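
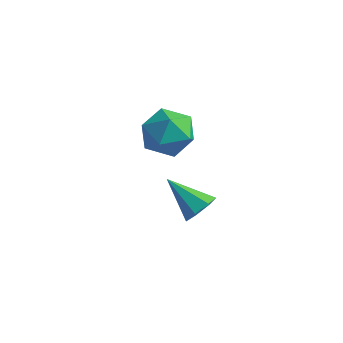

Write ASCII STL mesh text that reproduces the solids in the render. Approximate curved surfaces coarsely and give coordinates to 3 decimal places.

solid 
facet normal 0.799 0.039 -0.600
outer loop
vertex 1.026 -0.323 -0.315
vertex 0.667 -0.233 -0.787
vertex 0.919 0.175 -0.425
endloop
endfacet
facet normal 0.245 0.259 0.934
outer loop
vertex 1.026 -0.323 -0.315
vertex 0.919 0.175 -0.425
vertex -0.467 -0.287 0.067
endloop
endfacet
facet normal 0.799 0.039 -0.600
outer loop
vertex 0.919 0.175 -0.425
vertex 0.667 -0.233 -0.787
vertex 0.622 0.365 -0.808
endloop
endfacet
facet normal -0.106 0.856 0.506
outer loop
vertex 0.919 0.175 -0.425
vertex 0.622 0.365 -0.808
vertex -0.467 -0.287 0.067
endloop
endfacet
facet normal 0.798 0.039 -0.601
outer loop
vertex 0.622 0.365 -0.808
vertex 0.667 -0.233 -0.787
vertex 0.359 0.106 -1.174
endloop
endfacet
facet normal -0.589 0.796 -0.140
outer loop
vertex 0.622 0.365 -0.808
vertex 0.359 0.106 -1.174
vertex -0.467 -0.287 0.067
endloop
endfacet
facet normal 0.798 0.038 -0.602
outer loop
vertex 0.359 0.106 -1.174
vertex 0.667 -0.233 -0.787
vertex 0.327 -0.408 -1.249
endloop
endfacet
facet normal -0.844 0.129 -0.521
outer loop
vertex 0.359 0.106 -1.174
vertex 0.327 -0.408 -1.249
vertex -0.467 -0.287 0.067
endloop
endfacet
facet normal 0.798 0.038 -0.602
outer loop
vertex 0.327 -0.408 -1.249
vertex 0.667 -0.233 -0.787
vertex 0.552 -0.79 -0.975
endloop
endfacet
facet normal -0.677 -0.649 -0.349
outer loop
vertex 0.327 -0.408 -1.249
vertex 0.552 -0.79 -0.975
vertex -0.467 -0.287 0.067
endloop
endfacet
facet normal 0.798 0.038 -0.601
outer loop
vertex 0.552 -0.79 -0.975
vertex 0.667 -0.233 -0.787
vertex 0.863 -0.752 -0.56
endloop
endfacet
facet normal -0.214 -0.945 0.247
outer loop
vertex 0.552 -0.79 -0.975
vertex 0.863 -0.752 -0.56
vertex -0.467 -0.287 0.067
endloop
endfacet
facet normal 0.799 0.039 -0.600
outer loop
vertex 0.863 -0.752 -0.56
vertex 0.667 -0.233 -0.787
vertex 1.026 -0.323 -0.315
endloop
endfacet
facet normal 0.196 -0.541 0.818
outer loop
vertex 0.863 -0.752 -0.56
vertex 1.026 -0.323 -0.315
vertex -0.467 -0.287 0.067
endloop
endfacet
facet normal -0.380 -0.194 0.904
outer loop
vertex -0.504 -0.487 3.28
vertex -0.563 -1.333 3.074
vertex 0.164 -1.024 3.446
endloop
endfacet
facet normal 0.062 0.365 0.929
outer loop
vertex -0.504 -0.487 3.28
vertex 0.164 -1.024 3.446
vertex 0.314 -0.227 3.123
endloop
endfacet
facet normal -0.182 0.860 0.477
outer loop
vertex -0.504 -0.487 3.28
vertex 0.314 -0.227 3.123
vertex -0.319 -0.044 2.551
endloop
endfacet
facet normal -0.775 0.608 0.173
outer loop
vertex -0.504 -0.487 3.28
vertex -0.319 -0.044 2.551
vertex -0.861 -0.727 2.521
endloop
endfacet
facet normal -0.899 -0.044 0.436
outer loop
vertex -0.504 -0.487 3.28
vertex -0.861 -0.727 2.521
vertex -0.563 -1.333 3.074
endloop
endfacet
facet normal 0.703 0.150 0.696
outer loop
vertex 0.314 -0.227 3.123
vertex 0.164 -1.024 3.446
vertex 0.761 -0.913 2.819
endloop
endfacet
facet normal -0.015 -0.755 0.656
outer loop
vertex 0.164 -1.024 3.446
vertex -0.563 -1.333 3.074
vertex 0.219 -1.596 2.789
endloop
endfacet
facet normal -0.853 -0.511 -0.101
outer loop
vertex -0.563 -1.333 3.074
vertex -0.861 -0.727 2.521
vertex -0.414 -1.413 2.217
endloop
endfacet
facet normal -0.654 0.542 -0.527
outer loop
vertex -0.861 -0.727 2.521
vertex -0.319 -0.044 2.551
vertex -0.264 -0.616 1.894
endloop
endfacet
facet normal 0.307 0.951 -0.035
outer loop
vertex -0.319 -0.044 2.551
vertex 0.314 -0.227 3.123
vertex 0.463 -0.307 2.266
endloop
endfacet
facet normal 0.775 -0.608 -0.173
outer loop
vertex 0.404 -1.153 2.06
vertex 0.761 -0.913 2.819
vertex 0.219 -1.596 2.789
endloop
endfacet
facet normal 0.182 -0.860 -0.477
outer loop
vertex 0.404 -1.153 2.06
vertex 0.219 -1.596 2.789
vertex -0.414 -1.413 2.217
endloop
endfacet
facet normal -0.062 -0.365 -0.929
outer loop
vertex 0.404 -1.153 2.06
vertex -0.414 -1.413 2.217
vertex -0.264 -0.616 1.894
endloop
endfacet
facet normal 0.380 0.194 -0.904
outer loop
vertex 0.404 -1.153 2.06
vertex -0.264 -0.616 1.894
vertex 0.463 -0.307 2.266
endloop
endfacet
facet normal 0.899 0.044 -0.436
outer loop
vertex 0.404 -1.153 2.06
vertex 0.463 -0.307 2.266
vertex 0.761 -0.913 2.819
endloop
endfacet
facet normal 0.654 -0.542 0.527
outer loop
vertex 0.219 -1.596 2.789
vertex 0.761 -0.913 2.819
vertex 0.164 -1.024 3.446
endloop
endfacet
facet normal -0.307 -0.951 0.035
outer loop
vertex -0.414 -1.413 2.217
vertex 0.219 -1.596 2.789
vertex -0.563 -1.333 3.074
endloop
endfacet
facet normal -0.703 -0.150 -0.696
outer loop
vertex -0.264 -0.616 1.894
vertex -0.414 -1.413 2.217
vertex -0.861 -0.727 2.521
endloop
endfacet
facet normal 0.015 0.755 -0.656
outer loop
vertex 0.463 -0.307 2.266
vertex -0.264 -0.616 1.894
vertex -0.319 -0.044 2.551
endloop
endfacet
facet normal 0.853 0.511 0.101
outer loop
vertex 0.761 -0.913 2.819
vertex 0.463 -0.307 2.266
vertex 0.314 -0.227 3.123
endloop
endfacet

endsolid


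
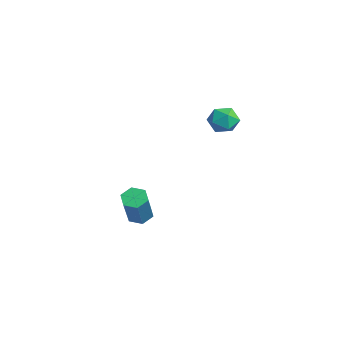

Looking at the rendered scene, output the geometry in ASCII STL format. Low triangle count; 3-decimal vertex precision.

solid 
facet normal -0.780 -0.463 0.421
outer loop
vertex -2.181 2.428 2.873
vertex -1.944 1.81 2.633
vertex -1.741 2.044 3.266
endloop
endfacet
facet normal -0.600 0.121 0.790
outer loop
vertex -2.181 2.428 2.873
vertex -1.741 2.044 3.266
vertex -1.657 2.742 3.223
endloop
endfacet
facet normal -0.642 0.682 0.350
outer loop
vertex -2.181 2.428 2.873
vertex -1.657 2.742 3.223
vertex -1.807 2.939 2.564
endloop
endfacet
facet normal -0.847 0.445 -0.289
outer loop
vertex -2.181 2.428 2.873
vertex -1.807 2.939 2.564
vertex -1.985 2.363 2.199
endloop
endfacet
facet normal -0.933 -0.262 -0.246
outer loop
vertex -2.181 2.428 2.873
vertex -1.985 2.363 2.199
vertex -1.944 1.81 2.633
endloop
endfacet
facet normal 0.078 0.052 0.996
outer loop
vertex -1.657 2.742 3.223
vertex -1.741 2.044 3.266
vertex -1.095 2.317 3.201
endloop
endfacet
facet normal -0.212 -0.893 0.398
outer loop
vertex -1.741 2.044 3.266
vertex -1.944 1.81 2.633
vertex -1.273 1.741 2.836
endloop
endfacet
facet normal -0.458 -0.570 -0.683
outer loop
vertex -1.944 1.81 2.633
vertex -1.985 2.363 2.199
vertex -1.423 1.938 2.177
endloop
endfacet
facet normal -0.319 0.576 -0.753
outer loop
vertex -1.985 2.363 2.199
vertex -1.807 2.939 2.564
vertex -1.339 2.636 2.134
endloop
endfacet
facet normal 0.013 0.959 0.284
outer loop
vertex -1.807 2.939 2.564
vertex -1.657 2.742 3.223
vertex -1.136 2.87 2.767
endloop
endfacet
facet normal 0.847 -0.445 0.289
outer loop
vertex -0.899 2.252 2.527
vertex -1.095 2.317 3.201
vertex -1.273 1.741 2.836
endloop
endfacet
facet normal 0.642 -0.682 -0.350
outer loop
vertex -0.899 2.252 2.527
vertex -1.273 1.741 2.836
vertex -1.423 1.938 2.177
endloop
endfacet
facet normal 0.600 -0.121 -0.790
outer loop
vertex -0.899 2.252 2.527
vertex -1.423 1.938 2.177
vertex -1.339 2.636 2.134
endloop
endfacet
facet normal 0.780 0.463 -0.421
outer loop
vertex -0.899 2.252 2.527
vertex -1.339 2.636 2.134
vertex -1.136 2.87 2.767
endloop
endfacet
facet normal 0.933 0.262 0.246
outer loop
vertex -0.899 2.252 2.527
vertex -1.136 2.87 2.767
vertex -1.095 2.317 3.201
endloop
endfacet
facet normal 0.319 -0.576 0.753
outer loop
vertex -1.273 1.741 2.836
vertex -1.095 2.317 3.201
vertex -1.741 2.044 3.266
endloop
endfacet
facet normal -0.013 -0.959 -0.284
outer loop
vertex -1.423 1.938 2.177
vertex -1.273 1.741 2.836
vertex -1.944 1.81 2.633
endloop
endfacet
facet normal -0.078 -0.052 -0.996
outer loop
vertex -1.339 2.636 2.134
vertex -1.423 1.938 2.177
vertex -1.985 2.363 2.199
endloop
endfacet
facet normal 0.212 0.893 -0.398
outer loop
vertex -1.136 2.87 2.767
vertex -1.339 2.636 2.134
vertex -1.807 2.939 2.564
endloop
endfacet
facet normal 0.458 0.570 0.683
outer loop
vertex -1.095 2.317 3.201
vertex -1.136 2.87 2.767
vertex -1.657 2.742 3.223
endloop
endfacet
facet normal -0.446 0.305 -0.841
outer loop
vertex -2.928 -0.52 -3.35
vertex -3.422 -0.438 -3.058
vertex -3.038 -0.006 -3.105
endloop
endfacet
facet normal 0.875 0.348 -0.337
outer loop
vertex -2.928 -0.52 -3.35
vertex -3.038 -0.006 -3.105
vertex -2.103 -1.085 -1.793
endloop
endfacet
facet normal 0.875 0.348 -0.337
outer loop
vertex -2.103 -1.085 -1.793
vertex -3.038 -0.006 -3.105
vertex -2.213 -0.571 -1.548
endloop
endfacet
facet normal 0.444 -0.306 0.842
outer loop
vertex -2.103 -1.085 -1.793
vertex -2.213 -0.571 -1.548
vertex -2.598 -1.002 -1.502
endloop
endfacet
facet normal -0.445 0.304 -0.842
outer loop
vertex -3.038 -0.006 -3.105
vertex -3.422 -0.438 -3.058
vertex -3.532 0.077 -2.814
endloop
endfacet
facet normal 0.274 0.941 0.196
outer loop
vertex -3.038 -0.006 -3.105
vertex -3.532 0.077 -2.814
vertex -2.213 -0.571 -1.548
endloop
endfacet
facet normal 0.274 0.941 0.197
outer loop
vertex -2.213 -0.571 -1.548
vertex -3.532 0.077 -2.814
vertex -2.708 -0.488 -1.257
endloop
endfacet
facet normal 0.444 -0.306 0.842
outer loop
vertex -2.213 -0.571 -1.548
vertex -2.708 -0.488 -1.257
vertex -2.598 -1.002 -1.502
endloop
endfacet
facet normal -0.444 0.304 -0.843
outer loop
vertex -3.532 0.077 -2.814
vertex -3.422 -0.438 -3.058
vertex -3.917 -0.355 -2.767
endloop
endfacet
facet normal -0.602 0.594 0.534
outer loop
vertex -3.532 0.077 -2.814
vertex -3.917 -0.355 -2.767
vertex -2.708 -0.488 -1.257
endloop
endfacet
facet normal -0.602 0.593 0.534
outer loop
vertex -2.708 -0.488 -1.257
vertex -3.917 -0.355 -2.767
vertex -3.092 -0.92 -1.21
endloop
endfacet
facet normal 0.446 -0.305 0.841
outer loop
vertex -2.708 -0.488 -1.257
vertex -3.092 -0.92 -1.21
vertex -2.598 -1.002 -1.502
endloop
endfacet
facet normal -0.444 0.306 -0.842
outer loop
vertex -3.917 -0.355 -2.767
vertex -3.422 -0.438 -3.058
vertex -3.807 -0.869 -3.012
endloop
endfacet
facet normal -0.875 -0.348 0.337
outer loop
vertex -3.917 -0.355 -2.767
vertex -3.807 -0.869 -3.012
vertex -3.092 -0.92 -1.21
endloop
endfacet
facet normal -0.875 -0.348 0.337
outer loop
vertex -3.092 -0.92 -1.21
vertex -3.807 -0.869 -3.012
vertex -2.982 -1.434 -1.455
endloop
endfacet
facet normal 0.446 -0.305 0.841
outer loop
vertex -3.092 -0.92 -1.21
vertex -2.982 -1.434 -1.455
vertex -2.598 -1.002 -1.502
endloop
endfacet
facet normal -0.444 0.306 -0.842
outer loop
vertex -3.807 -0.869 -3.012
vertex -3.422 -0.438 -3.058
vertex -3.312 -0.952 -3.303
endloop
endfacet
facet normal -0.274 -0.942 -0.197
outer loop
vertex -3.807 -0.869 -3.012
vertex -3.312 -0.952 -3.303
vertex -2.982 -1.434 -1.455
endloop
endfacet
facet normal -0.274 -0.941 -0.197
outer loop
vertex -2.982 -1.434 -1.455
vertex -3.312 -0.952 -3.303
vertex -2.488 -1.517 -1.746
endloop
endfacet
facet normal 0.445 -0.304 0.842
outer loop
vertex -2.982 -1.434 -1.455
vertex -2.488 -1.517 -1.746
vertex -2.598 -1.002 -1.502
endloop
endfacet
facet normal -0.446 0.305 -0.841
outer loop
vertex -3.312 -0.952 -3.303
vertex -3.422 -0.438 -3.058
vertex -2.928 -0.52 -3.35
endloop
endfacet
facet normal 0.602 -0.593 -0.534
outer loop
vertex -3.312 -0.952 -3.303
vertex -2.928 -0.52 -3.35
vertex -2.488 -1.517 -1.746
endloop
endfacet
facet normal 0.601 -0.594 -0.534
outer loop
vertex -2.488 -1.517 -1.746
vertex -2.928 -0.52 -3.35
vertex -2.103 -1.085 -1.793
endloop
endfacet
facet normal 0.444 -0.304 0.843
outer loop
vertex -2.488 -1.517 -1.746
vertex -2.103 -1.085 -1.793
vertex -2.598 -1.002 -1.502
endloop
endfacet

endsolid


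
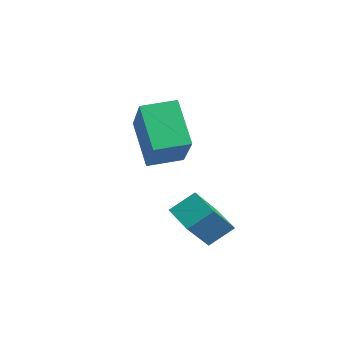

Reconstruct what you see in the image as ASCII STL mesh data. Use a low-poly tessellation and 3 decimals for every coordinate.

solid 
facet normal -0.941 -0.087 0.327
outer loop
vertex 2.203 0.281 -2.955
vertex 2.327 1.007 -2.404
vertex 1.75 1.169 -4.022
endloop
endfacet
facet normal -0.135 -0.789 -0.599
outer loop
vertex 2.653 1.253 -4.336
vertex 2.203 0.281 -2.955
vertex 1.75 1.169 -4.022
endloop
endfacet
facet normal -0.941 -0.087 0.327
outer loop
vertex 1.75 1.169 -4.022
vertex 2.327 1.007 -2.404
vertex 1.874 1.895 -3.471
endloop
endfacet
facet normal -0.311 0.608 -0.731
outer loop
vertex 1.874 1.895 -3.471
vertex 2.653 1.253 -4.336
vertex 1.75 1.169 -4.022
endloop
endfacet
facet normal 0.311 -0.608 0.731
outer loop
vertex 2.203 0.281 -2.955
vertex 3.23 1.091 -2.718
vertex 2.327 1.007 -2.404
endloop
endfacet
facet normal -0.135 -0.789 -0.599
outer loop
vertex 3.106 0.365 -3.269
vertex 2.203 0.281 -2.955
vertex 2.653 1.253 -4.336
endloop
endfacet
facet normal 0.311 -0.608 0.731
outer loop
vertex 3.106 0.365 -3.269
vertex 3.23 1.091 -2.718
vertex 2.203 0.281 -2.955
endloop
endfacet
facet normal 0.135 0.789 0.599
outer loop
vertex 2.327 1.007 -2.404
vertex 3.23 1.091 -2.718
vertex 1.874 1.895 -3.471
endloop
endfacet
facet normal -0.311 0.608 -0.731
outer loop
vertex 2.777 1.979 -3.785
vertex 2.653 1.253 -4.336
vertex 1.874 1.895 -3.471
endloop
endfacet
facet normal 0.135 0.789 0.599
outer loop
vertex 1.874 1.895 -3.471
vertex 3.23 1.091 -2.718
vertex 2.777 1.979 -3.785
endloop
endfacet
facet normal 0.941 0.087 -0.327
outer loop
vertex 2.777 1.979 -3.785
vertex 3.106 0.365 -3.269
vertex 2.653 1.253 -4.336
endloop
endfacet
facet normal 0.941 0.087 -0.327
outer loop
vertex 3.23 1.091 -2.718
vertex 3.106 0.365 -3.269
vertex 2.777 1.979 -3.785
endloop
endfacet
facet normal -0.716 0.248 -0.653
outer loop
vertex -1.293 0.921 -1.243
vertex -1.044 1.965 -1.12
vertex -0.225 0.81 -2.457
endloop
endfacet
facet normal -0.230 -0.966 -0.114
outer loop
vertex 1.264 0.295 -1.1
vertex -1.293 0.921 -1.243
vertex -0.225 0.81 -2.457
endloop
endfacet
facet normal -0.717 0.247 -0.652
outer loop
vertex -0.225 0.81 -2.457
vertex -1.044 1.965 -1.12
vertex 0.023 1.854 -2.334
endloop
endfacet
facet normal 0.659 -0.068 -0.749
outer loop
vertex 0.023 1.854 -2.334
vertex 1.264 0.295 -1.1
vertex -0.225 0.81 -2.457
endloop
endfacet
facet normal -0.659 0.069 0.749
outer loop
vertex -1.293 0.921 -1.243
vertex 0.445 1.45 0.237
vertex -1.044 1.965 -1.12
endloop
endfacet
facet normal -0.230 -0.966 -0.114
outer loop
vertex 0.197 0.406 0.114
vertex -1.293 0.921 -1.243
vertex 1.264 0.295 -1.1
endloop
endfacet
facet normal -0.659 0.068 0.749
outer loop
vertex 0.197 0.406 0.114
vertex 0.445 1.45 0.237
vertex -1.293 0.921 -1.243
endloop
endfacet
facet normal 0.230 0.966 0.114
outer loop
vertex -1.044 1.965 -1.12
vertex 0.445 1.45 0.237
vertex 0.023 1.854 -2.334
endloop
endfacet
facet normal 0.659 -0.069 -0.749
outer loop
vertex 1.513 1.339 -0.977
vertex 1.264 0.295 -1.1
vertex 0.023 1.854 -2.334
endloop
endfacet
facet normal 0.230 0.966 0.114
outer loop
vertex 0.023 1.854 -2.334
vertex 0.445 1.45 0.237
vertex 1.513 1.339 -0.977
endloop
endfacet
facet normal 0.716 -0.248 0.652
outer loop
vertex 1.513 1.339 -0.977
vertex 0.197 0.406 0.114
vertex 1.264 0.295 -1.1
endloop
endfacet
facet normal 0.716 -0.247 0.653
outer loop
vertex 0.445 1.45 0.237
vertex 0.197 0.406 0.114
vertex 1.513 1.339 -0.977
endloop
endfacet

endsolid


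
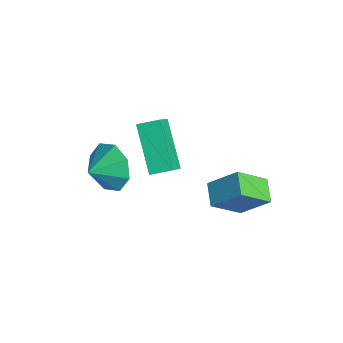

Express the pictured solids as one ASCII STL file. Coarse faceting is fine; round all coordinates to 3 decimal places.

solid 
facet normal -0.570 0.436 -0.696
outer loop
vertex -1.801 0.838 -1.259
vertex -1.535 1.583 -1.01
vertex -0.258 0.732 -2.589
endloop
endfacet
facet normal -0.320 -0.899 -0.300
outer loop
vertex 0.495 0.157 -1.67
vertex -1.801 0.838 -1.259
vertex -0.258 0.732 -2.589
endloop
endfacet
facet normal -0.570 0.436 -0.696
outer loop
vertex -0.258 0.732 -2.589
vertex -1.535 1.583 -1.01
vertex 0.008 1.478 -2.34
endloop
endfacet
facet normal 0.756 -0.052 -0.652
outer loop
vertex 0.008 1.478 -2.34
vertex 0.495 0.157 -1.67
vertex -0.258 0.732 -2.589
endloop
endfacet
facet normal -0.756 0.052 0.652
outer loop
vertex -1.801 0.838 -1.259
vertex -0.782 1.008 -0.091
vertex -1.535 1.583 -1.01
endloop
endfacet
facet normal -0.320 -0.898 -0.301
outer loop
vertex -1.048 0.262 -0.34
vertex -1.801 0.838 -1.259
vertex 0.495 0.157 -1.67
endloop
endfacet
facet normal -0.756 0.052 0.652
outer loop
vertex -1.048 0.262 -0.34
vertex -0.782 1.008 -0.091
vertex -1.801 0.838 -1.259
endloop
endfacet
facet normal 0.320 0.899 0.300
outer loop
vertex -1.535 1.583 -1.01
vertex -0.782 1.008 -0.091
vertex 0.008 1.478 -2.34
endloop
endfacet
facet normal 0.756 -0.052 -0.652
outer loop
vertex 0.761 0.902 -1.421
vertex 0.495 0.157 -1.67
vertex 0.008 1.478 -2.34
endloop
endfacet
facet normal 0.321 0.898 0.300
outer loop
vertex 0.008 1.478 -2.34
vertex -0.782 1.008 -0.091
vertex 0.761 0.902 -1.421
endloop
endfacet
facet normal 0.570 -0.436 0.696
outer loop
vertex 0.761 0.902 -1.421
vertex -1.048 0.262 -0.34
vertex 0.495 0.157 -1.67
endloop
endfacet
facet normal 0.570 -0.436 0.696
outer loop
vertex -0.782 1.008 -0.091
vertex -1.048 0.262 -0.34
vertex 0.761 0.902 -1.421
endloop
endfacet
facet normal -0.909 0.230 0.348
outer loop
vertex 1.527 2.952 -1.543
vertex 1.438 4.108 -2.541
vertex 0.949 2.093 -2.485
endloop
endfacet
facet normal 0.059 -0.755 0.653
outer loop
vertex 1.822 1.872 -2.819
vertex 1.527 2.952 -1.543
vertex 0.949 2.093 -2.485
endloop
endfacet
facet normal -0.909 0.230 0.347
outer loop
vertex 0.949 2.093 -2.485
vertex 1.438 4.108 -2.541
vertex 0.86 3.249 -3.484
endloop
endfacet
facet normal -0.413 -0.614 -0.673
outer loop
vertex 0.86 3.249 -3.484
vertex 1.822 1.872 -2.819
vertex 0.949 2.093 -2.485
endloop
endfacet
facet normal 0.413 0.613 0.673
outer loop
vertex 1.527 2.952 -1.543
vertex 2.311 3.887 -2.875
vertex 1.438 4.108 -2.541
endloop
endfacet
facet normal 0.058 -0.755 0.653
outer loop
vertex 2.4 2.731 -1.876
vertex 1.527 2.952 -1.543
vertex 1.822 1.872 -2.819
endloop
endfacet
facet normal 0.412 0.614 0.673
outer loop
vertex 2.4 2.731 -1.876
vertex 2.311 3.887 -2.875
vertex 1.527 2.952 -1.543
endloop
endfacet
facet normal -0.058 0.756 -0.652
outer loop
vertex 1.438 4.108 -2.541
vertex 2.311 3.887 -2.875
vertex 0.86 3.249 -3.484
endloop
endfacet
facet normal -0.412 -0.613 -0.674
outer loop
vertex 1.733 3.028 -3.817
vertex 1.822 1.872 -2.819
vertex 0.86 3.249 -3.484
endloop
endfacet
facet normal -0.058 0.755 -0.653
outer loop
vertex 0.86 3.249 -3.484
vertex 2.311 3.887 -2.875
vertex 1.733 3.028 -3.817
endloop
endfacet
facet normal 0.909 -0.230 -0.348
outer loop
vertex 1.733 3.028 -3.817
vertex 2.4 2.731 -1.876
vertex 1.822 1.872 -2.819
endloop
endfacet
facet normal 0.909 -0.230 -0.348
outer loop
vertex 2.311 3.887 -2.875
vertex 2.4 2.731 -1.876
vertex 1.733 3.028 -3.817
endloop
endfacet
facet normal -0.322 0.872 -0.368
outer loop
vertex -0.593 -0.236 -1.749
vertex -1.076 -0.731 -2.5
vertex -1.326 -0.426 -1.559
endloop
endfacet
facet normal 0.308 -0.276 0.911
outer loop
vertex -0.593 -0.236 -1.749
vertex -1.326 -0.426 -1.559
vertex -0.744 -1.629 -2.12
endloop
endfacet
facet normal -0.322 0.872 -0.368
outer loop
vertex -1.326 -0.426 -1.559
vertex -1.076 -0.731 -2.5
vertex -1.912 -0.795 -1.92
endloop
endfacet
facet normal -0.209 -0.494 0.844
outer loop
vertex -1.326 -0.426 -1.559
vertex -1.912 -0.795 -1.92
vertex -0.744 -1.629 -2.12
endloop
endfacet
facet normal -0.322 0.872 -0.368
outer loop
vertex -1.912 -0.795 -1.92
vertex -1.076 -0.731 -2.5
vertex -2.008 -1.126 -2.62
endloop
endfacet
facet normal -0.475 -0.768 0.429
outer loop
vertex -1.912 -0.795 -1.92
vertex -2.008 -1.126 -2.62
vertex -0.744 -1.629 -2.12
endloop
endfacet
facet normal -0.322 0.872 -0.367
outer loop
vertex -2.008 -1.126 -2.62
vertex -1.076 -0.731 -2.5
vertex -1.558 -1.225 -3.25
endloop
endfacet
facet normal -0.336 -0.937 -0.093
outer loop
vertex -2.008 -1.126 -2.62
vertex -1.558 -1.225 -3.25
vertex -0.744 -1.629 -2.12
endloop
endfacet
facet normal -0.322 0.872 -0.368
outer loop
vertex -1.558 -1.225 -3.25
vertex -1.076 -0.731 -2.5
vertex -0.825 -1.035 -3.44
endloop
endfacet
facet normal 0.127 -0.902 -0.414
outer loop
vertex -1.558 -1.225 -3.25
vertex -0.825 -1.035 -3.44
vertex -0.744 -1.629 -2.12
endloop
endfacet
facet normal -0.321 0.873 -0.368
outer loop
vertex -0.825 -1.035 -3.44
vertex -1.076 -0.731 -2.5
vertex -0.239 -0.667 -3.079
endloop
endfacet
facet normal 0.643 -0.683 -0.347
outer loop
vertex -0.825 -1.035 -3.44
vertex -0.239 -0.667 -3.079
vertex -0.744 -1.629 -2.12
endloop
endfacet
facet normal -0.322 0.872 -0.368
outer loop
vertex -0.239 -0.667 -3.079
vertex -1.076 -0.731 -2.5
vertex -0.143 -0.336 -2.379
endloop
endfacet
facet normal 0.910 -0.409 0.069
outer loop
vertex -0.239 -0.667 -3.079
vertex -0.143 -0.336 -2.379
vertex -0.744 -1.629 -2.12
endloop
endfacet
facet normal -0.322 0.872 -0.368
outer loop
vertex -0.143 -0.336 -2.379
vertex -1.076 -0.731 -2.5
vertex -0.593 -0.236 -1.749
endloop
endfacet
facet normal 0.771 -0.241 0.589
outer loop
vertex -0.143 -0.336 -2.379
vertex -0.593 -0.236 -1.749
vertex -0.744 -1.629 -2.12
endloop
endfacet

endsolid


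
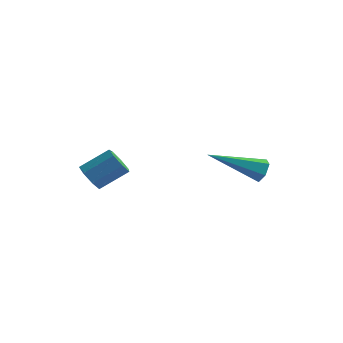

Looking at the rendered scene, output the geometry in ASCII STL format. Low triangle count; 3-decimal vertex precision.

solid 
facet normal -0.661 -0.510 -0.551
outer loop
vertex -2.084 -1.423 -1.004
vertex -2.506 -1.236 -0.671
vertex -2.295 -0.998 -1.144
endloop
endfacet
facet normal 0.617 0.048 -0.785
outer loop
vertex -2.084 -1.423 -1.004
vertex -2.295 -0.998 -1.144
vertex -1.291 -0.812 -0.343
endloop
endfacet
facet normal 0.617 0.050 -0.785
outer loop
vertex -1.291 -0.812 -0.343
vertex -2.295 -0.998 -1.144
vertex -1.502 -0.387 -0.482
endloop
endfacet
facet normal 0.661 0.509 0.551
outer loop
vertex -1.291 -0.812 -0.343
vertex -1.502 -0.387 -0.482
vertex -1.714 -0.624 -0.009
endloop
endfacet
facet normal -0.661 -0.509 -0.551
outer loop
vertex -2.295 -0.998 -1.144
vertex -2.506 -1.236 -0.671
vertex -2.665 -0.752 -0.927
endloop
endfacet
facet normal 0.051 0.703 -0.710
outer loop
vertex -2.295 -0.998 -1.144
vertex -2.665 -0.752 -0.927
vertex -1.502 -0.387 -0.482
endloop
endfacet
facet normal 0.051 0.703 -0.710
outer loop
vertex -1.502 -0.387 -0.482
vertex -2.665 -0.752 -0.927
vertex -1.873 -0.141 -0.265
endloop
endfacet
facet normal 0.660 0.510 0.551
outer loop
vertex -1.502 -0.387 -0.482
vertex -1.873 -0.141 -0.265
vertex -1.714 -0.624 -0.009
endloop
endfacet
facet normal -0.661 -0.509 -0.551
outer loop
vertex -2.665 -0.752 -0.927
vertex -2.506 -1.236 -0.671
vertex -2.916 -0.87 -0.517
endloop
endfacet
facet normal -0.553 0.827 -0.101
outer loop
vertex -2.665 -0.752 -0.927
vertex -2.916 -0.87 -0.517
vertex -1.873 -0.141 -0.265
endloop
endfacet
facet normal -0.554 0.827 -0.100
outer loop
vertex -1.873 -0.141 -0.265
vertex -2.916 -0.87 -0.517
vertex -2.123 -0.259 0.144
endloop
endfacet
facet normal 0.661 0.510 0.551
outer loop
vertex -1.873 -0.141 -0.265
vertex -2.123 -0.259 0.144
vertex -1.714 -0.624 -0.009
endloop
endfacet
facet normal -0.661 -0.509 -0.551
outer loop
vertex -2.916 -0.87 -0.517
vertex -2.506 -1.236 -0.671
vertex -2.858 -1.264 -0.223
endloop
endfacet
facet normal -0.741 0.328 0.586
outer loop
vertex -2.916 -0.87 -0.517
vertex -2.858 -1.264 -0.223
vertex -2.123 -0.259 0.144
endloop
endfacet
facet normal -0.741 0.328 0.586
outer loop
vertex -2.123 -0.259 0.144
vertex -2.858 -1.264 -0.223
vertex -2.065 -0.653 0.438
endloop
endfacet
facet normal 0.661 0.509 0.552
outer loop
vertex -2.123 -0.259 0.144
vertex -2.065 -0.653 0.438
vertex -1.714 -0.624 -0.009
endloop
endfacet
facet normal -0.661 -0.509 -0.551
outer loop
vertex -2.858 -1.264 -0.223
vertex -2.506 -1.236 -0.671
vertex -2.536 -1.636 -0.266
endloop
endfacet
facet normal -0.371 -0.417 0.830
outer loop
vertex -2.858 -1.264 -0.223
vertex -2.536 -1.636 -0.266
vertex -2.065 -0.653 0.438
endloop
endfacet
facet normal -0.372 -0.416 0.830
outer loop
vertex -2.065 -0.653 0.438
vertex -2.536 -1.636 -0.266
vertex -1.743 -1.025 0.396
endloop
endfacet
facet normal 0.660 0.509 0.552
outer loop
vertex -2.065 -0.653 0.438
vertex -1.743 -1.025 0.396
vertex -1.714 -0.624 -0.009
endloop
endfacet
facet normal -0.661 -0.509 -0.552
outer loop
vertex -2.536 -1.636 -0.266
vertex -2.506 -1.236 -0.671
vertex -2.191 -1.707 -0.614
endloop
endfacet
facet normal 0.279 -0.849 0.449
outer loop
vertex -2.536 -1.636 -0.266
vertex -2.191 -1.707 -0.614
vertex -1.743 -1.025 0.396
endloop
endfacet
facet normal 0.279 -0.849 0.449
outer loop
vertex -1.743 -1.025 0.396
vertex -2.191 -1.707 -0.614
vertex -1.398 -1.096 0.048
endloop
endfacet
facet normal 0.661 0.509 0.551
outer loop
vertex -1.743 -1.025 0.396
vertex -1.398 -1.096 0.048
vertex -1.714 -0.624 -0.009
endloop
endfacet
facet normal -0.661 -0.509 -0.552
outer loop
vertex -2.191 -1.707 -0.614
vertex -2.506 -1.236 -0.671
vertex -2.084 -1.423 -1.004
endloop
endfacet
facet normal 0.719 -0.641 -0.269
outer loop
vertex -2.191 -1.707 -0.614
vertex -2.084 -1.423 -1.004
vertex -1.398 -1.096 0.048
endloop
endfacet
facet normal 0.719 -0.641 -0.269
outer loop
vertex -1.398 -1.096 0.048
vertex -2.084 -1.423 -1.004
vertex -1.291 -0.812 -0.343
endloop
endfacet
facet normal 0.661 0.509 0.551
outer loop
vertex -1.398 -1.096 0.048
vertex -1.291 -0.812 -0.343
vertex -1.714 -0.624 -0.009
endloop
endfacet
facet normal 0.810 0.414 -0.416
outer loop
vertex 2.068 3.306 -1.37
vertex 1.802 3.4 -1.794
vertex 1.817 3.747 -1.42
endloop
endfacet
facet normal 0.145 0.193 0.970
outer loop
vertex 2.068 3.306 -1.37
vertex 1.817 3.747 -1.42
vertex 0.118 2.54 -0.926
endloop
endfacet
facet normal 0.809 0.414 -0.417
outer loop
vertex 1.817 3.747 -1.42
vertex 1.802 3.4 -1.794
vertex 1.55 3.841 -1.845
endloop
endfacet
facet normal -0.430 0.786 0.444
outer loop
vertex 1.817 3.747 -1.42
vertex 1.55 3.841 -1.845
vertex 0.118 2.54 -0.926
endloop
endfacet
facet normal 0.809 0.414 -0.418
outer loop
vertex 1.55 3.841 -1.845
vertex 1.802 3.4 -1.794
vertex 1.535 3.494 -2.218
endloop
endfacet
facet normal -0.742 0.506 -0.440
outer loop
vertex 1.55 3.841 -1.845
vertex 1.535 3.494 -2.218
vertex 0.118 2.54 -0.926
endloop
endfacet
facet normal 0.809 0.412 -0.418
outer loop
vertex 1.535 3.494 -2.218
vertex 1.802 3.4 -1.794
vertex 1.786 3.053 -2.167
endloop
endfacet
facet normal -0.481 -0.366 -0.797
outer loop
vertex 1.535 3.494 -2.218
vertex 1.786 3.053 -2.167
vertex 0.118 2.54 -0.926
endloop
endfacet
facet normal 0.809 0.413 -0.419
outer loop
vertex 1.786 3.053 -2.167
vertex 1.802 3.4 -1.794
vertex 2.053 2.96 -1.743
endloop
endfacet
facet normal 0.094 -0.958 -0.270
outer loop
vertex 1.786 3.053 -2.167
vertex 2.053 2.96 -1.743
vertex 0.118 2.54 -0.926
endloop
endfacet
facet normal 0.810 0.414 -0.416
outer loop
vertex 2.053 2.96 -1.743
vertex 1.802 3.4 -1.794
vertex 2.068 3.306 -1.37
endloop
endfacet
facet normal 0.406 -0.678 0.613
outer loop
vertex 2.053 2.96 -1.743
vertex 2.068 3.306 -1.37
vertex 0.118 2.54 -0.926
endloop
endfacet

endsolid


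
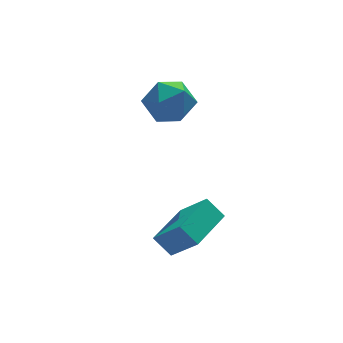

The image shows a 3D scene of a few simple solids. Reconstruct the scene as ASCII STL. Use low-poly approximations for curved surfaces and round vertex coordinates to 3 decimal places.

solid 
facet normal -0.572 0.689 0.445
outer loop
vertex -1.569 4.267 1.906
vertex -2.403 3.577 1.902
vertex -1.722 3.599 2.744
endloop
endfacet
facet normal 0.113 0.767 0.632
outer loop
vertex -1.569 4.267 1.906
vertex -1.722 3.599 2.744
vertex -0.723 3.767 2.362
endloop
endfacet
facet normal 0.493 0.869 0.037
outer loop
vertex -1.569 4.267 1.906
vertex -0.723 3.767 2.362
vertex -0.786 3.849 1.284
endloop
endfacet
facet normal 0.045 0.855 -0.517
outer loop
vertex -1.569 4.267 1.906
vertex -0.786 3.849 1.284
vertex -1.825 3.732 1.0
endloop
endfacet
facet normal -0.614 0.743 -0.266
outer loop
vertex -1.569 4.267 1.906
vertex -1.825 3.732 1.0
vertex -2.403 3.577 1.902
endloop
endfacet
facet normal 0.330 0.156 0.931
outer loop
vertex -0.723 3.767 2.362
vertex -1.722 3.599 2.744
vertex -1.035 2.768 2.64
endloop
endfacet
facet normal -0.778 0.032 0.628
outer loop
vertex -1.722 3.599 2.744
vertex -2.403 3.577 1.902
vertex -2.074 2.651 2.356
endloop
endfacet
facet normal -0.845 0.119 -0.521
outer loop
vertex -2.403 3.577 1.902
vertex -1.825 3.732 1.0
vertex -2.137 2.733 1.278
endloop
endfacet
facet normal 0.220 0.298 -0.929
outer loop
vertex -1.825 3.732 1.0
vertex -0.786 3.849 1.284
vertex -1.138 2.901 0.896
endloop
endfacet
facet normal 0.947 0.321 -0.031
outer loop
vertex -0.786 3.849 1.284
vertex -0.723 3.767 2.362
vertex -0.457 2.923 1.738
endloop
endfacet
facet normal -0.045 -0.855 0.517
outer loop
vertex -1.291 2.233 1.734
vertex -1.035 2.768 2.64
vertex -2.074 2.651 2.356
endloop
endfacet
facet normal -0.493 -0.869 -0.037
outer loop
vertex -1.291 2.233 1.734
vertex -2.074 2.651 2.356
vertex -2.137 2.733 1.278
endloop
endfacet
facet normal -0.113 -0.767 -0.632
outer loop
vertex -1.291 2.233 1.734
vertex -2.137 2.733 1.278
vertex -1.138 2.901 0.896
endloop
endfacet
facet normal 0.572 -0.689 -0.445
outer loop
vertex -1.291 2.233 1.734
vertex -1.138 2.901 0.896
vertex -0.457 2.923 1.738
endloop
endfacet
facet normal 0.614 -0.743 0.266
outer loop
vertex -1.291 2.233 1.734
vertex -0.457 2.923 1.738
vertex -1.035 2.768 2.64
endloop
endfacet
facet normal -0.220 -0.298 0.929
outer loop
vertex -2.074 2.651 2.356
vertex -1.035 2.768 2.64
vertex -1.722 3.599 2.744
endloop
endfacet
facet normal -0.947 -0.321 0.031
outer loop
vertex -2.137 2.733 1.278
vertex -2.074 2.651 2.356
vertex -2.403 3.577 1.902
endloop
endfacet
facet normal -0.330 -0.156 -0.931
outer loop
vertex -1.138 2.901 0.896
vertex -2.137 2.733 1.278
vertex -1.825 3.732 1.0
endloop
endfacet
facet normal 0.778 -0.032 -0.628
outer loop
vertex -0.457 2.923 1.738
vertex -1.138 2.901 0.896
vertex -0.786 3.849 1.284
endloop
endfacet
facet normal 0.845 -0.119 0.521
outer loop
vertex -1.035 2.768 2.64
vertex -0.457 2.923 1.738
vertex -0.723 3.767 2.362
endloop
endfacet
facet normal -0.408 0.552 -0.727
outer loop
vertex -3.48 -0.304 -2.484
vertex -1.937 0.919 -2.42
vertex -3.016 -0.855 -3.163
endloop
endfacet
facet normal -0.783 -0.621 -0.032
outer loop
vertex -2.363 -1.739 -2.0
vertex -3.48 -0.304 -2.484
vertex -3.016 -0.855 -3.163
endloop
endfacet
facet normal -0.407 0.552 -0.727
outer loop
vertex -3.016 -0.855 -3.163
vertex -1.937 0.919 -2.42
vertex -1.472 0.368 -3.099
endloop
endfacet
facet normal 0.469 -0.556 -0.686
outer loop
vertex -1.472 0.368 -3.099
vertex -2.363 -1.739 -2.0
vertex -3.016 -0.855 -3.163
endloop
endfacet
facet normal -0.469 0.556 0.686
outer loop
vertex -3.48 -0.304 -2.484
vertex -1.284 0.035 -1.257
vertex -1.937 0.919 -2.42
endloop
endfacet
facet normal -0.783 -0.621 -0.033
outer loop
vertex -2.828 -1.188 -1.321
vertex -3.48 -0.304 -2.484
vertex -2.363 -1.739 -2.0
endloop
endfacet
facet normal -0.469 0.556 0.686
outer loop
vertex -2.828 -1.188 -1.321
vertex -1.284 0.035 -1.257
vertex -3.48 -0.304 -2.484
endloop
endfacet
facet normal 0.783 0.621 0.032
outer loop
vertex -1.937 0.919 -2.42
vertex -1.284 0.035 -1.257
vertex -1.472 0.368 -3.099
endloop
endfacet
facet normal 0.469 -0.556 -0.686
outer loop
vertex -0.82 -0.516 -1.936
vertex -2.363 -1.739 -2.0
vertex -1.472 0.368 -3.099
endloop
endfacet
facet normal 0.784 0.620 0.032
outer loop
vertex -1.472 0.368 -3.099
vertex -1.284 0.035 -1.257
vertex -0.82 -0.516 -1.936
endloop
endfacet
facet normal 0.408 -0.552 0.727
outer loop
vertex -0.82 -0.516 -1.936
vertex -2.828 -1.188 -1.321
vertex -2.363 -1.739 -2.0
endloop
endfacet
facet normal 0.408 -0.553 0.727
outer loop
vertex -1.284 0.035 -1.257
vertex -2.828 -1.188 -1.321
vertex -0.82 -0.516 -1.936
endloop
endfacet

endsolid


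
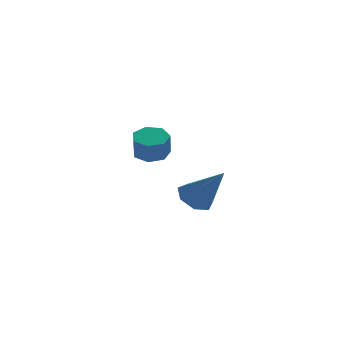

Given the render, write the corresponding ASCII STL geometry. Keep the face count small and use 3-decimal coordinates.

solid 
facet normal 0.035 0.342 -0.939
outer loop
vertex 1.17 2.948 -3.27
vertex 0.708 3.509 -3.083
vertex 1.458 3.493 -3.061
endloop
endfacet
facet normal 0.896 -0.427 -0.121
outer loop
vertex 1.17 2.948 -3.27
vertex 1.458 3.493 -3.061
vertex 1.133 2.59 -2.283
endloop
endfacet
facet normal 0.896 -0.427 -0.121
outer loop
vertex 1.133 2.59 -2.283
vertex 1.458 3.493 -3.061
vertex 1.421 3.136 -2.075
endloop
endfacet
facet normal -0.034 -0.340 0.940
outer loop
vertex 1.133 2.59 -2.283
vertex 1.421 3.136 -2.075
vertex 0.672 3.151 -2.097
endloop
endfacet
facet normal 0.035 0.341 -0.939
outer loop
vertex 1.458 3.493 -3.061
vertex 0.708 3.509 -3.083
vertex 1.181 4.05 -2.869
endloop
endfacet
facet normal 0.904 0.389 0.175
outer loop
vertex 1.458 3.493 -3.061
vertex 1.181 4.05 -2.869
vertex 1.421 3.136 -2.075
endloop
endfacet
facet normal 0.905 0.389 0.174
outer loop
vertex 1.421 3.136 -2.075
vertex 1.181 4.05 -2.869
vertex 1.145 3.693 -1.883
endloop
endfacet
facet normal -0.034 -0.341 0.939
outer loop
vertex 1.421 3.136 -2.075
vertex 1.145 3.693 -1.883
vertex 0.672 3.151 -2.097
endloop
endfacet
facet normal 0.036 0.340 -0.940
outer loop
vertex 1.181 4.05 -2.869
vertex 0.708 3.509 -3.083
vertex 0.548 4.2 -2.839
endloop
endfacet
facet normal 0.232 0.912 0.339
outer loop
vertex 1.181 4.05 -2.869
vertex 0.548 4.2 -2.839
vertex 1.145 3.693 -1.883
endloop
endfacet
facet normal 0.231 0.912 0.339
outer loop
vertex 1.145 3.693 -1.883
vertex 0.548 4.2 -2.839
vertex 0.512 3.842 -1.852
endloop
endfacet
facet normal -0.034 -0.341 0.939
outer loop
vertex 1.145 3.693 -1.883
vertex 0.512 3.842 -1.852
vertex 0.672 3.151 -2.097
endloop
endfacet
facet normal 0.035 0.340 -0.940
outer loop
vertex 0.548 4.2 -2.839
vertex 0.708 3.509 -3.083
vertex 0.036 3.829 -2.992
endloop
endfacet
facet normal -0.616 0.748 0.249
outer loop
vertex 0.548 4.2 -2.839
vertex 0.036 3.829 -2.992
vertex 0.512 3.842 -1.852
endloop
endfacet
facet normal -0.616 0.748 0.248
outer loop
vertex 0.512 3.842 -1.852
vertex 0.036 3.829 -2.992
vertex -0.001 3.471 -2.006
endloop
endfacet
facet normal -0.035 -0.341 0.939
outer loop
vertex 0.512 3.842 -1.852
vertex -0.001 3.471 -2.006
vertex 0.672 3.151 -2.097
endloop
endfacet
facet normal 0.035 0.340 -0.940
outer loop
vertex 0.036 3.829 -2.992
vertex 0.708 3.509 -3.083
vertex 0.03 3.217 -3.214
endloop
endfacet
facet normal -0.999 0.021 -0.030
outer loop
vertex 0.036 3.829 -2.992
vertex 0.03 3.217 -3.214
vertex -0.001 3.471 -2.006
endloop
endfacet
facet normal -0.999 0.021 -0.030
outer loop
vertex -0.001 3.471 -2.006
vertex 0.03 3.217 -3.214
vertex -0.007 2.859 -2.228
endloop
endfacet
facet normal -0.035 -0.340 0.940
outer loop
vertex -0.001 3.471 -2.006
vertex -0.007 2.859 -2.228
vertex 0.672 3.151 -2.097
endloop
endfacet
facet normal 0.034 0.341 -0.939
outer loop
vertex 0.03 3.217 -3.214
vertex 0.708 3.509 -3.083
vertex 0.535 2.825 -3.338
endloop
endfacet
facet normal -0.630 -0.722 -0.286
outer loop
vertex 0.03 3.217 -3.214
vertex 0.535 2.825 -3.338
vertex -0.007 2.859 -2.228
endloop
endfacet
facet normal -0.630 -0.722 -0.286
outer loop
vertex -0.007 2.859 -2.228
vertex 0.535 2.825 -3.338
vertex 0.498 2.467 -2.351
endloop
endfacet
facet normal -0.035 -0.340 0.940
outer loop
vertex -0.007 2.859 -2.228
vertex 0.498 2.467 -2.351
vertex 0.672 3.151 -2.097
endloop
endfacet
facet normal 0.034 0.341 -0.939
outer loop
vertex 0.535 2.825 -3.338
vertex 0.708 3.509 -3.083
vertex 1.17 2.948 -3.27
endloop
endfacet
facet normal 0.213 -0.921 -0.326
outer loop
vertex 0.535 2.825 -3.338
vertex 1.17 2.948 -3.27
vertex 0.498 2.467 -2.351
endloop
endfacet
facet normal 0.213 -0.921 -0.326
outer loop
vertex 0.498 2.467 -2.351
vertex 1.17 2.948 -3.27
vertex 1.133 2.59 -2.283
endloop
endfacet
facet normal -0.035 -0.340 0.940
outer loop
vertex 0.498 2.467 -2.351
vertex 1.133 2.59 -2.283
vertex 0.672 3.151 -2.097
endloop
endfacet
facet normal -0.505 0.380 -0.775
outer loop
vertex 2.483 -1.756 -3.96
vertex 2.023 -1.363 -3.468
vertex 2.694 -1.135 -3.793
endloop
endfacet
facet normal 0.929 -0.240 -0.281
outer loop
vertex 2.483 -1.756 -3.96
vertex 2.694 -1.135 -3.793
vertex 2.997 -2.097 -1.972
endloop
endfacet
facet normal -0.505 0.381 -0.775
outer loop
vertex 2.694 -1.135 -3.793
vertex 2.023 -1.363 -3.468
vertex 2.4 -0.686 -3.381
endloop
endfacet
facet normal 0.874 0.475 0.106
outer loop
vertex 2.694 -1.135 -3.793
vertex 2.4 -0.686 -3.381
vertex 2.997 -2.097 -1.972
endloop
endfacet
facet normal -0.504 0.380 -0.775
outer loop
vertex 2.4 -0.686 -3.381
vertex 2.023 -1.363 -3.468
vertex 1.822 -0.747 -3.035
endloop
endfacet
facet normal 0.290 0.735 0.613
outer loop
vertex 2.4 -0.686 -3.381
vertex 1.822 -0.747 -3.035
vertex 2.997 -2.097 -1.972
endloop
endfacet
facet normal -0.505 0.380 -0.775
outer loop
vertex 1.822 -0.747 -3.035
vertex 2.023 -1.363 -3.468
vertex 1.395 -1.272 -3.014
endloop
endfacet
facet normal -0.381 0.344 0.858
outer loop
vertex 1.822 -0.747 -3.035
vertex 1.395 -1.272 -3.014
vertex 2.997 -2.097 -1.972
endloop
endfacet
facet normal -0.505 0.380 -0.775
outer loop
vertex 1.395 -1.272 -3.014
vertex 2.023 -1.363 -3.468
vertex 1.441 -1.866 -3.335
endloop
endfacet
facet normal -0.636 -0.404 0.657
outer loop
vertex 1.395 -1.272 -3.014
vertex 1.441 -1.866 -3.335
vertex 2.997 -2.097 -1.972
endloop
endfacet
facet normal -0.505 0.380 -0.775
outer loop
vertex 1.441 -1.866 -3.335
vertex 2.023 -1.363 -3.468
vertex 1.925 -2.081 -3.756
endloop
endfacet
facet normal -0.281 -0.946 0.160
outer loop
vertex 1.441 -1.866 -3.335
vertex 1.925 -2.081 -3.756
vertex 2.997 -2.097 -1.972
endloop
endfacet
facet normal -0.505 0.380 -0.775
outer loop
vertex 1.925 -2.081 -3.756
vertex 2.023 -1.363 -3.468
vertex 2.483 -1.756 -3.96
endloop
endfacet
facet normal 0.415 -0.873 -0.257
outer loop
vertex 1.925 -2.081 -3.756
vertex 2.483 -1.756 -3.96
vertex 2.997 -2.097 -1.972
endloop
endfacet

endsolid


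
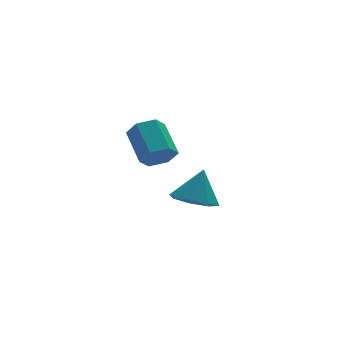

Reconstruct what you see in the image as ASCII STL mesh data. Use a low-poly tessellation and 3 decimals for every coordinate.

solid 
facet normal 0.042 -0.861 -0.507
outer loop
vertex -0.952 -1.029 2.673
vertex -1.369 -1.323 3.137
vertex -1.636 -1.01 2.584
endloop
endfacet
facet normal 0.125 0.508 -0.852
outer loop
vertex -0.952 -1.029 2.673
vertex -1.636 -1.01 2.584
vertex -1.015 0.237 3.418
endloop
endfacet
facet normal 0.125 0.508 -0.852
outer loop
vertex -1.015 0.237 3.418
vertex -1.636 -1.01 2.584
vertex -1.699 0.256 3.329
endloop
endfacet
facet normal -0.042 0.861 0.507
outer loop
vertex -1.015 0.237 3.418
vertex -1.699 0.256 3.329
vertex -1.431 -0.057 3.883
endloop
endfacet
facet normal 0.042 -0.861 -0.507
outer loop
vertex -1.636 -1.01 2.584
vertex -1.369 -1.323 3.137
vertex -2.053 -1.304 3.048
endloop
endfacet
facet normal -0.795 0.278 -0.539
outer loop
vertex -1.636 -1.01 2.584
vertex -2.053 -1.304 3.048
vertex -1.699 0.256 3.329
endloop
endfacet
facet normal -0.797 0.277 -0.537
outer loop
vertex -1.699 0.256 3.329
vertex -2.053 -1.304 3.048
vertex -2.115 -0.039 3.794
endloop
endfacet
facet normal -0.043 0.861 0.507
outer loop
vertex -1.699 0.256 3.329
vertex -2.115 -0.039 3.794
vertex -1.431 -0.057 3.883
endloop
endfacet
facet normal 0.042 -0.861 -0.507
outer loop
vertex -2.053 -1.304 3.048
vertex -1.369 -1.323 3.137
vertex -1.785 -1.617 3.602
endloop
endfacet
facet normal -0.921 -0.231 0.315
outer loop
vertex -2.053 -1.304 3.048
vertex -1.785 -1.617 3.602
vertex -2.115 -0.039 3.794
endloop
endfacet
facet normal -0.921 -0.231 0.314
outer loop
vertex -2.115 -0.039 3.794
vertex -1.785 -1.617 3.602
vertex -1.848 -0.351 4.347
endloop
endfacet
facet normal -0.043 0.861 0.507
outer loop
vertex -2.115 -0.039 3.794
vertex -1.848 -0.351 4.347
vertex -1.431 -0.057 3.883
endloop
endfacet
facet normal 0.042 -0.861 -0.507
outer loop
vertex -1.785 -1.617 3.602
vertex -1.369 -1.323 3.137
vertex -1.101 -1.636 3.691
endloop
endfacet
facet normal -0.125 -0.508 0.852
outer loop
vertex -1.785 -1.617 3.602
vertex -1.101 -1.636 3.691
vertex -1.848 -0.351 4.347
endloop
endfacet
facet normal -0.125 -0.508 0.852
outer loop
vertex -1.848 -0.351 4.347
vertex -1.101 -1.636 3.691
vertex -1.164 -0.37 4.436
endloop
endfacet
facet normal -0.042 0.861 0.507
outer loop
vertex -1.848 -0.351 4.347
vertex -1.164 -0.37 4.436
vertex -1.431 -0.057 3.883
endloop
endfacet
facet normal 0.043 -0.861 -0.507
outer loop
vertex -1.101 -1.636 3.691
vertex -1.369 -1.323 3.137
vertex -0.685 -1.341 3.226
endloop
endfacet
facet normal 0.797 -0.277 0.537
outer loop
vertex -1.101 -1.636 3.691
vertex -0.685 -1.341 3.226
vertex -1.164 -0.37 4.436
endloop
endfacet
facet normal 0.795 -0.278 0.538
outer loop
vertex -1.164 -0.37 4.436
vertex -0.685 -1.341 3.226
vertex -0.747 -0.076 3.972
endloop
endfacet
facet normal -0.042 0.861 0.507
outer loop
vertex -1.164 -0.37 4.436
vertex -0.747 -0.076 3.972
vertex -1.431 -0.057 3.883
endloop
endfacet
facet normal 0.043 -0.861 -0.507
outer loop
vertex -0.685 -1.341 3.226
vertex -1.369 -1.323 3.137
vertex -0.952 -1.029 2.673
endloop
endfacet
facet normal 0.921 0.231 -0.314
outer loop
vertex -0.685 -1.341 3.226
vertex -0.952 -1.029 2.673
vertex -0.747 -0.076 3.972
endloop
endfacet
facet normal 0.921 0.231 -0.315
outer loop
vertex -0.747 -0.076 3.972
vertex -0.952 -1.029 2.673
vertex -1.015 0.237 3.418
endloop
endfacet
facet normal -0.042 0.861 0.507
outer loop
vertex -0.747 -0.076 3.972
vertex -1.015 0.237 3.418
vertex -1.431 -0.057 3.883
endloop
endfacet
facet normal -0.336 -0.249 -0.909
outer loop
vertex 1.627 0.878 -1.165
vertex 0.858 1.4 -1.024
vertex 1.713 1.558 -1.383
endloop
endfacet
facet normal 0.973 -0.052 0.223
outer loop
vertex 1.627 0.878 -1.165
vertex 1.713 1.558 -1.383
vertex 1.342 1.76 0.284
endloop
endfacet
facet normal -0.335 -0.249 -0.909
outer loop
vertex 1.713 1.558 -1.383
vertex 0.858 1.4 -1.024
vertex 1.298 2.146 -1.391
endloop
endfacet
facet normal 0.811 0.574 0.111
outer loop
vertex 1.713 1.558 -1.383
vertex 1.298 2.146 -1.391
vertex 1.342 1.76 0.284
endloop
endfacet
facet normal -0.336 -0.249 -0.908
outer loop
vertex 1.298 2.146 -1.391
vertex 0.858 1.4 -1.024
vertex 0.626 2.297 -1.184
endloop
endfacet
facet normal 0.275 0.938 0.209
outer loop
vertex 1.298 2.146 -1.391
vertex 0.626 2.297 -1.184
vertex 1.342 1.76 0.284
endloop
endfacet
facet normal -0.335 -0.249 -0.909
outer loop
vertex 0.626 2.297 -1.184
vertex 0.858 1.4 -1.024
vertex 0.09 1.923 -0.884
endloop
endfacet
facet normal -0.321 0.828 0.459
outer loop
vertex 0.626 2.297 -1.184
vertex 0.09 1.923 -0.884
vertex 1.342 1.76 0.284
endloop
endfacet
facet normal -0.336 -0.250 -0.908
outer loop
vertex 0.09 1.923 -0.884
vertex 0.858 1.4 -1.024
vertex 0.004 1.243 -0.665
endloop
endfacet
facet normal -0.627 0.310 0.715
outer loop
vertex 0.09 1.923 -0.884
vertex 0.004 1.243 -0.665
vertex 1.342 1.76 0.284
endloop
endfacet
facet normal -0.336 -0.249 -0.908
outer loop
vertex 0.004 1.243 -0.665
vertex 0.858 1.4 -1.024
vertex 0.419 0.655 -0.657
endloop
endfacet
facet normal -0.464 -0.316 0.827
outer loop
vertex 0.004 1.243 -0.665
vertex 0.419 0.655 -0.657
vertex 1.342 1.76 0.284
endloop
endfacet
facet normal -0.336 -0.250 -0.908
outer loop
vertex 0.419 0.655 -0.657
vertex 0.858 1.4 -1.024
vertex 1.091 0.504 -0.864
endloop
endfacet
facet normal 0.072 -0.681 0.729
outer loop
vertex 0.419 0.655 -0.657
vertex 1.091 0.504 -0.864
vertex 1.342 1.76 0.284
endloop
endfacet
facet normal -0.336 -0.250 -0.908
outer loop
vertex 1.091 0.504 -0.864
vertex 0.858 1.4 -1.024
vertex 1.627 0.878 -1.165
endloop
endfacet
facet normal 0.667 -0.571 0.479
outer loop
vertex 1.091 0.504 -0.864
vertex 1.627 0.878 -1.165
vertex 1.342 1.76 0.284
endloop
endfacet

endsolid


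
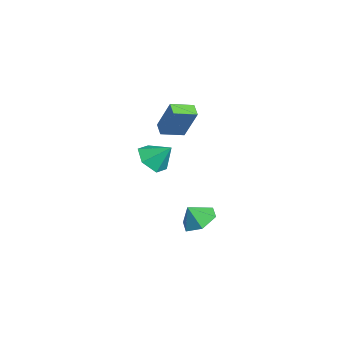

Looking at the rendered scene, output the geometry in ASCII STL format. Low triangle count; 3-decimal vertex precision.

solid 
facet normal -0.320 -0.641 -0.698
outer loop
vertex 3.309 0.181 0.771
vertex 2.538 0.846 0.514
vertex 3.468 0.908 0.03
endloop
endfacet
facet normal 0.962 0.060 0.265
outer loop
vertex 3.309 0.181 0.771
vertex 3.468 0.908 0.03
vertex 3.002 1.774 1.526
endloop
endfacet
facet normal -0.321 -0.640 -0.698
outer loop
vertex 3.468 0.908 0.03
vertex 2.538 0.846 0.514
vertex 2.697 1.573 -0.226
endloop
endfacet
facet normal 0.677 0.708 -0.199
outer loop
vertex 3.468 0.908 0.03
vertex 2.697 1.573 -0.226
vertex 3.002 1.774 1.526
endloop
endfacet
facet normal -0.320 -0.641 -0.698
outer loop
vertex 2.697 1.573 -0.226
vertex 2.538 0.846 0.514
vertex 1.767 1.511 0.257
endloop
endfacet
facet normal -0.115 0.989 -0.094
outer loop
vertex 2.697 1.573 -0.226
vertex 1.767 1.511 0.257
vertex 3.002 1.774 1.526
endloop
endfacet
facet normal -0.319 -0.640 -0.699
outer loop
vertex 1.767 1.511 0.257
vertex 2.538 0.846 0.514
vertex 1.608 0.783 0.997
endloop
endfacet
facet normal -0.622 0.621 0.477
outer loop
vertex 1.767 1.511 0.257
vertex 1.608 0.783 0.997
vertex 3.002 1.774 1.526
endloop
endfacet
facet normal -0.319 -0.640 -0.699
outer loop
vertex 1.608 0.783 0.997
vertex 2.538 0.846 0.514
vertex 2.379 0.118 1.254
endloop
endfacet
facet normal -0.337 -0.028 0.941
outer loop
vertex 1.608 0.783 0.997
vertex 2.379 0.118 1.254
vertex 3.002 1.774 1.526
endloop
endfacet
facet normal -0.319 -0.640 -0.699
outer loop
vertex 2.379 0.118 1.254
vertex 2.538 0.846 0.514
vertex 3.309 0.181 0.771
endloop
endfacet
facet normal 0.455 -0.308 0.836
outer loop
vertex 2.379 0.118 1.254
vertex 3.309 0.181 0.771
vertex 3.002 1.774 1.526
endloop
endfacet
facet normal 0.013 0.536 -0.844
outer loop
vertex 3.678 4.004 -3.537
vertex 3.098 3.239 -4.032
vertex 2.599 4.051 -3.524
endloop
endfacet
facet normal 0.026 0.331 0.943
outer loop
vertex 3.678 4.004 -3.537
vertex 2.599 4.051 -3.524
vertex 3.082 2.601 -3.028
endloop
endfacet
facet normal 0.013 0.536 -0.844
outer loop
vertex 2.599 4.051 -3.524
vertex 3.098 3.239 -4.032
vertex 2.019 3.286 -4.019
endloop
endfacet
facet normal -0.671 0.030 0.741
outer loop
vertex 2.599 4.051 -3.524
vertex 2.019 3.286 -4.019
vertex 3.082 2.601 -3.028
endloop
endfacet
facet normal 0.013 0.536 -0.844
outer loop
vertex 2.019 3.286 -4.019
vertex 3.098 3.239 -4.032
vertex 2.518 2.474 -4.527
endloop
endfacet
facet normal -0.705 -0.633 0.319
outer loop
vertex 2.019 3.286 -4.019
vertex 2.518 2.474 -4.527
vertex 3.082 2.601 -3.028
endloop
endfacet
facet normal 0.013 0.536 -0.844
outer loop
vertex 2.518 2.474 -4.527
vertex 3.098 3.239 -4.032
vertex 3.597 2.427 -4.54
endloop
endfacet
facet normal -0.042 -0.994 0.100
outer loop
vertex 2.518 2.474 -4.527
vertex 3.597 2.427 -4.54
vertex 3.082 2.601 -3.028
endloop
endfacet
facet normal 0.013 0.536 -0.844
outer loop
vertex 3.597 2.427 -4.54
vertex 3.098 3.239 -4.032
vertex 4.177 3.192 -4.045
endloop
endfacet
facet normal 0.655 -0.692 0.303
outer loop
vertex 3.597 2.427 -4.54
vertex 4.177 3.192 -4.045
vertex 3.082 2.601 -3.028
endloop
endfacet
facet normal 0.013 0.536 -0.844
outer loop
vertex 4.177 3.192 -4.045
vertex 3.098 3.239 -4.032
vertex 3.678 4.004 -3.537
endloop
endfacet
facet normal 0.689 -0.030 0.724
outer loop
vertex 4.177 3.192 -4.045
vertex 3.678 4.004 -3.537
vertex 3.082 2.601 -3.028
endloop
endfacet
facet normal -0.928 -0.056 0.367
outer loop
vertex 1.919 1.892 4.163
vertex 1.716 3.189 3.847
vertex 1.212 1.326 2.29
endloop
endfacet
facet normal 0.150 -0.961 0.234
outer loop
vertex 1.964 1.371 1.993
vertex 1.919 1.892 4.163
vertex 1.212 1.326 2.29
endloop
endfacet
facet normal -0.928 -0.056 0.368
outer loop
vertex 1.212 1.326 2.29
vertex 1.716 3.189 3.847
vertex 1.009 2.623 1.975
endloop
endfacet
facet normal -0.339 -0.272 -0.901
outer loop
vertex 1.009 2.623 1.975
vertex 1.964 1.371 1.993
vertex 1.212 1.326 2.29
endloop
endfacet
facet normal 0.339 0.272 0.900
outer loop
vertex 1.919 1.892 4.163
vertex 2.468 3.234 3.55
vertex 1.716 3.189 3.847
endloop
endfacet
facet normal 0.150 -0.961 0.234
outer loop
vertex 2.671 1.937 3.865
vertex 1.919 1.892 4.163
vertex 1.964 1.371 1.993
endloop
endfacet
facet normal 0.340 0.272 0.900
outer loop
vertex 2.671 1.937 3.865
vertex 2.468 3.234 3.55
vertex 1.919 1.892 4.163
endloop
endfacet
facet normal -0.150 0.961 -0.234
outer loop
vertex 1.716 3.189 3.847
vertex 2.468 3.234 3.55
vertex 1.009 2.623 1.975
endloop
endfacet
facet normal -0.340 -0.273 -0.900
outer loop
vertex 1.761 2.668 1.677
vertex 1.964 1.371 1.993
vertex 1.009 2.623 1.975
endloop
endfacet
facet normal -0.150 0.961 -0.234
outer loop
vertex 1.009 2.623 1.975
vertex 2.468 3.234 3.55
vertex 1.761 2.668 1.677
endloop
endfacet
facet normal 0.928 0.056 -0.367
outer loop
vertex 1.761 2.668 1.677
vertex 2.671 1.937 3.865
vertex 1.964 1.371 1.993
endloop
endfacet
facet normal 0.928 0.056 -0.367
outer loop
vertex 2.468 3.234 3.55
vertex 2.671 1.937 3.865
vertex 1.761 2.668 1.677
endloop
endfacet

endsolid


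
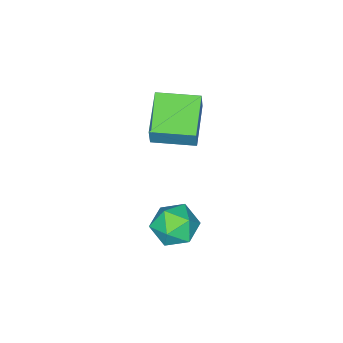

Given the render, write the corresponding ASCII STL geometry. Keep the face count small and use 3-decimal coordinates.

solid 
facet normal -0.666 0.495 0.558
outer loop
vertex -1.403 -0.92 -2.343
vertex -1.398 -1.656 -1.684
vertex -0.762 -0.906 -1.591
endloop
endfacet
facet normal -0.251 0.948 0.196
outer loop
vertex -1.403 -0.92 -2.343
vertex -0.762 -0.906 -1.591
vertex -0.467 -0.64 -2.497
endloop
endfacet
facet normal -0.323 0.804 -0.499
outer loop
vertex -1.403 -0.92 -2.343
vertex -0.467 -0.64 -2.497
vertex -0.921 -1.227 -3.149
endloop
endfacet
facet normal -0.781 0.262 -0.567
outer loop
vertex -1.403 -0.92 -2.343
vertex -0.921 -1.227 -3.149
vertex -1.496 -1.855 -2.647
endloop
endfacet
facet normal -0.994 0.071 0.087
outer loop
vertex -1.403 -0.92 -2.343
vertex -1.496 -1.855 -2.647
vertex -1.398 -1.656 -1.684
endloop
endfacet
facet normal 0.427 0.820 0.380
outer loop
vertex -0.467 -0.64 -2.497
vertex -0.762 -0.906 -1.591
vertex 0.116 -1.205 -1.933
endloop
endfacet
facet normal -0.244 0.087 0.966
outer loop
vertex -0.762 -0.906 -1.591
vertex -1.398 -1.656 -1.684
vertex -0.459 -1.833 -1.431
endloop
endfacet
facet normal -0.775 -0.598 0.202
outer loop
vertex -1.398 -1.656 -1.684
vertex -1.496 -1.855 -2.647
vertex -0.913 -2.42 -2.083
endloop
endfacet
facet normal -0.431 -0.289 -0.855
outer loop
vertex -1.496 -1.855 -2.647
vertex -0.921 -1.227 -3.149
vertex -0.618 -2.154 -2.989
endloop
endfacet
facet normal 0.312 0.588 -0.746
outer loop
vertex -0.921 -1.227 -3.149
vertex -0.467 -0.64 -2.497
vertex 0.018 -1.404 -2.896
endloop
endfacet
facet normal 0.781 -0.262 0.567
outer loop
vertex 0.023 -2.14 -2.237
vertex 0.116 -1.205 -1.933
vertex -0.459 -1.833 -1.431
endloop
endfacet
facet normal 0.323 -0.804 0.499
outer loop
vertex 0.023 -2.14 -2.237
vertex -0.459 -1.833 -1.431
vertex -0.913 -2.42 -2.083
endloop
endfacet
facet normal 0.251 -0.948 -0.196
outer loop
vertex 0.023 -2.14 -2.237
vertex -0.913 -2.42 -2.083
vertex -0.618 -2.154 -2.989
endloop
endfacet
facet normal 0.666 -0.495 -0.558
outer loop
vertex 0.023 -2.14 -2.237
vertex -0.618 -2.154 -2.989
vertex 0.018 -1.404 -2.896
endloop
endfacet
facet normal 0.994 -0.071 -0.087
outer loop
vertex 0.023 -2.14 -2.237
vertex 0.018 -1.404 -2.896
vertex 0.116 -1.205 -1.933
endloop
endfacet
facet normal 0.431 0.289 0.855
outer loop
vertex -0.459 -1.833 -1.431
vertex 0.116 -1.205 -1.933
vertex -0.762 -0.906 -1.591
endloop
endfacet
facet normal -0.312 -0.588 0.746
outer loop
vertex -0.913 -2.42 -2.083
vertex -0.459 -1.833 -1.431
vertex -1.398 -1.656 -1.684
endloop
endfacet
facet normal -0.427 -0.820 -0.380
outer loop
vertex -0.618 -2.154 -2.989
vertex -0.913 -2.42 -2.083
vertex -1.496 -1.855 -2.647
endloop
endfacet
facet normal 0.244 -0.087 -0.966
outer loop
vertex 0.018 -1.404 -2.896
vertex -0.618 -2.154 -2.989
vertex -0.921 -1.227 -3.149
endloop
endfacet
facet normal 0.775 0.598 -0.202
outer loop
vertex 0.116 -1.205 -1.933
vertex 0.018 -1.404 -2.896
vertex -0.467 -0.64 -2.497
endloop
endfacet
facet normal -0.560 0.828 -0.001
outer loop
vertex -3.248 -2.484 2.892
vertex -1.816 -1.516 2.29
vertex -3.525 -2.673 1.928
endloop
endfacet
facet normal -0.783 -0.529 0.329
outer loop
vertex -2.584 -4.064 1.93
vertex -3.248 -2.484 2.892
vertex -3.525 -2.673 1.928
endloop
endfacet
facet normal -0.560 0.828 -0.001
outer loop
vertex -3.525 -2.673 1.928
vertex -1.816 -1.516 2.29
vertex -2.093 -1.705 1.327
endloop
endfacet
facet normal -0.271 -0.185 -0.945
outer loop
vertex -2.093 -1.705 1.327
vertex -2.584 -4.064 1.93
vertex -3.525 -2.673 1.928
endloop
endfacet
facet normal 0.272 0.185 0.944
outer loop
vertex -3.248 -2.484 2.892
vertex -0.875 -2.907 2.292
vertex -1.816 -1.516 2.29
endloop
endfacet
facet normal -0.782 -0.529 0.329
outer loop
vertex -2.307 -3.875 2.893
vertex -3.248 -2.484 2.892
vertex -2.584 -4.064 1.93
endloop
endfacet
facet normal 0.272 0.184 0.945
outer loop
vertex -2.307 -3.875 2.893
vertex -0.875 -2.907 2.292
vertex -3.248 -2.484 2.892
endloop
endfacet
facet normal 0.782 0.529 -0.329
outer loop
vertex -1.816 -1.516 2.29
vertex -0.875 -2.907 2.292
vertex -2.093 -1.705 1.327
endloop
endfacet
facet normal -0.272 -0.185 -0.944
outer loop
vertex -1.152 -3.096 1.328
vertex -2.584 -4.064 1.93
vertex -2.093 -1.705 1.327
endloop
endfacet
facet normal 0.782 0.529 -0.329
outer loop
vertex -2.093 -1.705 1.327
vertex -0.875 -2.907 2.292
vertex -1.152 -3.096 1.328
endloop
endfacet
facet normal 0.560 -0.828 0.001
outer loop
vertex -1.152 -3.096 1.328
vertex -2.307 -3.875 2.893
vertex -2.584 -4.064 1.93
endloop
endfacet
facet normal 0.560 -0.828 0.001
outer loop
vertex -0.875 -2.907 2.292
vertex -2.307 -3.875 2.893
vertex -1.152 -3.096 1.328
endloop
endfacet

endsolid


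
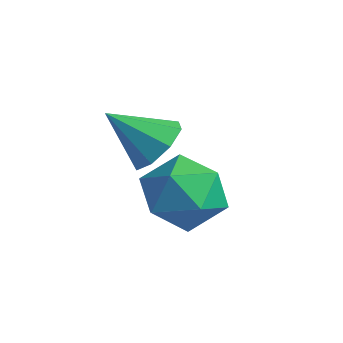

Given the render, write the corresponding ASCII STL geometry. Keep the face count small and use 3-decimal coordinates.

solid 
facet normal 0.544 0.528 -0.652
outer loop
vertex -2.777 0.678 -1.891
vertex -3.323 1.325 -1.822
vertex -2.612 1.092 -1.418
endloop
endfacet
facet normal 0.472 -0.738 0.481
outer loop
vertex -2.777 0.678 -1.891
vertex -2.612 1.092 -1.418
vertex -4.177 0.495 -0.798
endloop
endfacet
facet normal 0.544 0.529 -0.652
outer loop
vertex -2.612 1.092 -1.418
vertex -3.323 1.325 -1.822
vertex -2.864 1.643 -1.181
endloop
endfacet
facet normal 0.423 -0.188 0.886
outer loop
vertex -2.612 1.092 -1.418
vertex -2.864 1.643 -1.181
vertex -4.177 0.495 -0.798
endloop
endfacet
facet normal 0.543 0.529 -0.652
outer loop
vertex -2.864 1.643 -1.181
vertex -3.323 1.325 -1.822
vertex -3.385 2.008 -1.319
endloop
endfacet
facet normal -0.016 0.333 0.943
outer loop
vertex -2.864 1.643 -1.181
vertex -3.385 2.008 -1.319
vertex -4.177 0.495 -0.798
endloop
endfacet
facet normal 0.544 0.529 -0.651
outer loop
vertex -3.385 2.008 -1.319
vertex -3.323 1.325 -1.822
vertex -3.869 1.973 -1.752
endloop
endfacet
facet normal -0.590 0.521 0.617
outer loop
vertex -3.385 2.008 -1.319
vertex -3.869 1.973 -1.752
vertex -4.177 0.495 -0.798
endloop
endfacet
facet normal 0.544 0.529 -0.652
outer loop
vertex -3.869 1.973 -1.752
vertex -3.323 1.325 -1.822
vertex -4.034 1.558 -2.226
endloop
endfacet
facet normal -0.959 0.265 0.101
outer loop
vertex -3.869 1.973 -1.752
vertex -4.034 1.558 -2.226
vertex -4.177 0.495 -0.798
endloop
endfacet
facet normal 0.544 0.529 -0.652
outer loop
vertex -4.034 1.558 -2.226
vertex -3.323 1.325 -1.822
vertex -3.782 1.007 -2.463
endloop
endfacet
facet normal -0.909 -0.285 -0.303
outer loop
vertex -4.034 1.558 -2.226
vertex -3.782 1.007 -2.463
vertex -4.177 0.495 -0.798
endloop
endfacet
facet normal 0.544 0.528 -0.652
outer loop
vertex -3.782 1.007 -2.463
vertex -3.323 1.325 -1.822
vertex -3.261 0.642 -2.324
endloop
endfacet
facet normal -0.469 -0.807 -0.359
outer loop
vertex -3.782 1.007 -2.463
vertex -3.261 0.642 -2.324
vertex -4.177 0.495 -0.798
endloop
endfacet
facet normal 0.544 0.528 -0.652
outer loop
vertex -3.261 0.642 -2.324
vertex -3.323 1.325 -1.822
vertex -2.777 0.678 -1.891
endloop
endfacet
facet normal 0.104 -0.994 -0.033
outer loop
vertex -3.261 0.642 -2.324
vertex -2.777 0.678 -1.891
vertex -4.177 0.495 -0.798
endloop
endfacet
facet normal -0.510 0.782 -0.358
outer loop
vertex -3.468 2.667 -4.665
vertex -4.318 2.475 -3.873
vertex -3.416 3.185 -3.609
endloop
endfacet
facet normal 0.192 0.877 -0.440
outer loop
vertex -3.468 2.667 -4.665
vertex -3.416 3.185 -3.609
vertex -2.443 2.731 -4.09
endloop
endfacet
facet normal 0.445 0.337 -0.830
outer loop
vertex -3.468 2.667 -4.665
vertex -2.443 2.731 -4.09
vertex -2.742 1.74 -4.652
endloop
endfacet
facet normal -0.102 -0.094 -0.990
outer loop
vertex -3.468 2.667 -4.665
vertex -2.742 1.74 -4.652
vertex -3.902 1.582 -4.517
endloop
endfacet
facet normal -0.692 0.182 -0.699
outer loop
vertex -3.468 2.667 -4.665
vertex -3.902 1.582 -4.517
vertex -4.318 2.475 -3.873
endloop
endfacet
facet normal 0.495 0.844 0.205
outer loop
vertex -2.443 2.731 -4.09
vertex -3.416 3.185 -3.609
vertex -2.658 2.578 -2.943
endloop
endfacet
facet normal -0.641 0.690 0.337
outer loop
vertex -3.416 3.185 -3.609
vertex -4.318 2.475 -3.873
vertex -3.818 2.42 -2.808
endloop
endfacet
facet normal -0.935 -0.282 -0.213
outer loop
vertex -4.318 2.475 -3.873
vertex -3.902 1.582 -4.517
vertex -4.117 1.429 -3.37
endloop
endfacet
facet normal 0.019 -0.728 -0.685
outer loop
vertex -3.902 1.582 -4.517
vertex -2.742 1.74 -4.652
vertex -3.144 0.975 -3.851
endloop
endfacet
facet normal 0.904 -0.031 -0.426
outer loop
vertex -2.742 1.74 -4.652
vertex -2.443 2.731 -4.09
vertex -2.242 1.685 -3.587
endloop
endfacet
facet normal 0.102 0.094 0.990
outer loop
vertex -3.092 1.493 -2.795
vertex -2.658 2.578 -2.943
vertex -3.818 2.42 -2.808
endloop
endfacet
facet normal -0.445 -0.337 0.830
outer loop
vertex -3.092 1.493 -2.795
vertex -3.818 2.42 -2.808
vertex -4.117 1.429 -3.37
endloop
endfacet
facet normal -0.192 -0.877 0.440
outer loop
vertex -3.092 1.493 -2.795
vertex -4.117 1.429 -3.37
vertex -3.144 0.975 -3.851
endloop
endfacet
facet normal 0.510 -0.782 0.358
outer loop
vertex -3.092 1.493 -2.795
vertex -3.144 0.975 -3.851
vertex -2.242 1.685 -3.587
endloop
endfacet
facet normal 0.692 -0.182 0.699
outer loop
vertex -3.092 1.493 -2.795
vertex -2.242 1.685 -3.587
vertex -2.658 2.578 -2.943
endloop
endfacet
facet normal -0.019 0.728 0.685
outer loop
vertex -3.818 2.42 -2.808
vertex -2.658 2.578 -2.943
vertex -3.416 3.185 -3.609
endloop
endfacet
facet normal -0.904 0.031 0.426
outer loop
vertex -4.117 1.429 -3.37
vertex -3.818 2.42 -2.808
vertex -4.318 2.475 -3.873
endloop
endfacet
facet normal -0.495 -0.844 -0.205
outer loop
vertex -3.144 0.975 -3.851
vertex -4.117 1.429 -3.37
vertex -3.902 1.582 -4.517
endloop
endfacet
facet normal 0.641 -0.690 -0.337
outer loop
vertex -2.242 1.685 -3.587
vertex -3.144 0.975 -3.851
vertex -2.742 1.74 -4.652
endloop
endfacet
facet normal 0.935 0.282 0.213
outer loop
vertex -2.658 2.578 -2.943
vertex -2.242 1.685 -3.587
vertex -2.443 2.731 -4.09
endloop
endfacet

endsolid


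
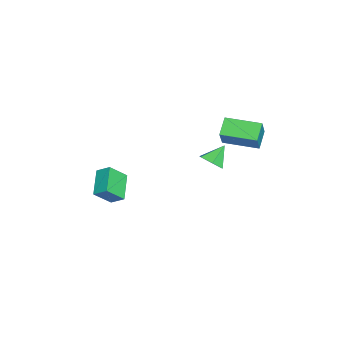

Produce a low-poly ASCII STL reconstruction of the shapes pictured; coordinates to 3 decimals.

solid 
facet normal -0.585 0.046 -0.810
outer loop
vertex -3.365 2.022 -0.331
vertex -3.077 3.978 -0.428
vertex -2.424 1.849 -1.021
endloop
endfacet
facet normal -0.145 -0.988 0.050
outer loop
vertex -1.563 1.782 0.168
vertex -3.365 2.022 -0.331
vertex -2.424 1.849 -1.021
endloop
endfacet
facet normal -0.586 0.046 -0.809
outer loop
vertex -2.424 1.849 -1.021
vertex -3.077 3.978 -0.428
vertex -2.136 3.805 -1.119
endloop
endfacet
facet normal 0.797 -0.147 -0.586
outer loop
vertex -2.136 3.805 -1.119
vertex -1.563 1.782 0.168
vertex -2.424 1.849 -1.021
endloop
endfacet
facet normal -0.797 0.146 0.586
outer loop
vertex -3.365 2.022 -0.331
vertex -2.216 3.911 0.761
vertex -3.077 3.978 -0.428
endloop
endfacet
facet normal -0.145 -0.988 0.050
outer loop
vertex -2.504 1.955 0.859
vertex -3.365 2.022 -0.331
vertex -1.563 1.782 0.168
endloop
endfacet
facet normal -0.797 0.147 0.585
outer loop
vertex -2.504 1.955 0.859
vertex -2.216 3.911 0.761
vertex -3.365 2.022 -0.331
endloop
endfacet
facet normal 0.145 0.988 -0.050
outer loop
vertex -3.077 3.978 -0.428
vertex -2.216 3.911 0.761
vertex -2.136 3.805 -1.119
endloop
endfacet
facet normal 0.798 -0.146 -0.585
outer loop
vertex -1.275 3.738 0.071
vertex -1.563 1.782 0.168
vertex -2.136 3.805 -1.119
endloop
endfacet
facet normal 0.145 0.988 -0.050
outer loop
vertex -2.136 3.805 -1.119
vertex -2.216 3.911 0.761
vertex -1.275 3.738 0.071
endloop
endfacet
facet normal 0.586 -0.046 0.809
outer loop
vertex -1.275 3.738 0.071
vertex -2.504 1.955 0.859
vertex -1.563 1.782 0.168
endloop
endfacet
facet normal 0.585 -0.046 0.810
outer loop
vertex -2.216 3.911 0.761
vertex -2.504 1.955 0.859
vertex -1.275 3.738 0.071
endloop
endfacet
facet normal -0.395 0.596 -0.699
outer loop
vertex -1.57 -3.015 -3.413
vertex -0.086 -2.953 -4.199
vertex -1.8 -3.745 -3.906
endloop
endfacet
facet normal -0.883 -0.038 0.468
outer loop
vertex -1.254 -4.567 -2.941
vertex -1.57 -3.015 -3.413
vertex -1.8 -3.745 -3.906
endloop
endfacet
facet normal -0.395 0.596 -0.699
outer loop
vertex -1.8 -3.745 -3.906
vertex -0.086 -2.953 -4.199
vertex -0.316 -3.683 -4.691
endloop
endfacet
facet normal -0.252 -0.802 -0.541
outer loop
vertex -0.316 -3.683 -4.691
vertex -1.254 -4.567 -2.941
vertex -1.8 -3.745 -3.906
endloop
endfacet
facet normal 0.253 0.802 0.541
outer loop
vertex -1.57 -3.015 -3.413
vertex 0.46 -3.775 -3.234
vertex -0.086 -2.953 -4.199
endloop
endfacet
facet normal -0.883 -0.037 0.468
outer loop
vertex -1.024 -3.837 -2.449
vertex -1.57 -3.015 -3.413
vertex -1.254 -4.567 -2.941
endloop
endfacet
facet normal 0.253 0.802 0.541
outer loop
vertex -1.024 -3.837 -2.449
vertex 0.46 -3.775 -3.234
vertex -1.57 -3.015 -3.413
endloop
endfacet
facet normal 0.883 0.037 -0.468
outer loop
vertex -0.086 -2.953 -4.199
vertex 0.46 -3.775 -3.234
vertex -0.316 -3.683 -4.691
endloop
endfacet
facet normal -0.253 -0.802 -0.541
outer loop
vertex 0.23 -4.505 -3.727
vertex -1.254 -4.567 -2.941
vertex -0.316 -3.683 -4.691
endloop
endfacet
facet normal 0.883 0.038 -0.468
outer loop
vertex -0.316 -3.683 -4.691
vertex 0.46 -3.775 -3.234
vertex 0.23 -4.505 -3.727
endloop
endfacet
facet normal 0.395 -0.596 0.699
outer loop
vertex 0.23 -4.505 -3.727
vertex -1.024 -3.837 -2.449
vertex -1.254 -4.567 -2.941
endloop
endfacet
facet normal 0.395 -0.596 0.699
outer loop
vertex 0.46 -3.775 -3.234
vertex -1.024 -3.837 -2.449
vertex 0.23 -4.505 -3.727
endloop
endfacet
facet normal 0.542 -0.486 -0.686
outer loop
vertex 2.515 2.345 0.472
vertex 2.123 1.73 0.598
vertex 1.901 2.211 0.082
endloop
endfacet
facet normal -0.132 0.983 -0.129
outer loop
vertex 2.515 2.345 0.472
vertex 1.901 2.211 0.082
vertex 1.457 2.33 1.442
endloop
endfacet
facet normal 0.540 -0.487 -0.686
outer loop
vertex 1.901 2.211 0.082
vertex 2.123 1.73 0.598
vertex 1.508 1.597 0.208
endloop
endfacet
facet normal -0.828 0.466 -0.311
outer loop
vertex 1.901 2.211 0.082
vertex 1.508 1.597 0.208
vertex 1.457 2.33 1.442
endloop
endfacet
facet normal 0.540 -0.488 -0.686
outer loop
vertex 1.508 1.597 0.208
vertex 2.123 1.73 0.598
vertex 1.73 1.116 0.725
endloop
endfacet
facet normal -0.947 -0.292 0.135
outer loop
vertex 1.508 1.597 0.208
vertex 1.73 1.116 0.725
vertex 1.457 2.33 1.442
endloop
endfacet
facet normal 0.541 -0.488 -0.685
outer loop
vertex 1.73 1.116 0.725
vertex 2.123 1.73 0.598
vertex 2.344 1.249 1.115
endloop
endfacet
facet normal -0.368 -0.533 0.762
outer loop
vertex 1.73 1.116 0.725
vertex 2.344 1.249 1.115
vertex 1.457 2.33 1.442
endloop
endfacet
facet normal 0.541 -0.487 -0.685
outer loop
vertex 2.344 1.249 1.115
vertex 2.123 1.73 0.598
vertex 2.737 1.864 0.988
endloop
endfacet
facet normal 0.329 -0.015 0.944
outer loop
vertex 2.344 1.249 1.115
vertex 2.737 1.864 0.988
vertex 1.457 2.33 1.442
endloop
endfacet
facet normal 0.542 -0.486 -0.686
outer loop
vertex 2.737 1.864 0.988
vertex 2.123 1.73 0.598
vertex 2.515 2.345 0.472
endloop
endfacet
facet normal 0.447 0.742 0.499
outer loop
vertex 2.737 1.864 0.988
vertex 2.515 2.345 0.472
vertex 1.457 2.33 1.442
endloop
endfacet

endsolid


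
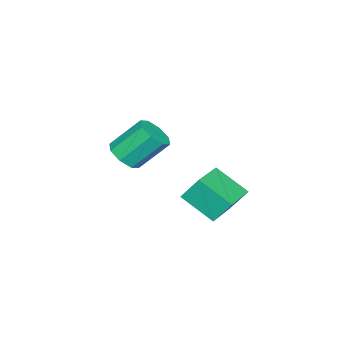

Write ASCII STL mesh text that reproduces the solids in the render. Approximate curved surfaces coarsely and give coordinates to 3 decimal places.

solid 
facet normal -0.987 -0.063 -0.146
outer loop
vertex 2.197 1.916 2.928
vertex 2.239 3.122 2.125
vertex 2.36 1.343 2.075
endloop
endfacet
facet normal -0.029 -0.832 0.554
outer loop
vertex 3.841 1.438 2.295
vertex 2.197 1.916 2.928
vertex 2.36 1.343 2.075
endloop
endfacet
facet normal -0.987 -0.063 -0.146
outer loop
vertex 2.36 1.343 2.075
vertex 2.239 3.122 2.125
vertex 2.402 2.55 1.272
endloop
endfacet
facet normal 0.157 -0.551 -0.820
outer loop
vertex 2.402 2.55 1.272
vertex 3.841 1.438 2.295
vertex 2.36 1.343 2.075
endloop
endfacet
facet normal -0.157 0.551 0.820
outer loop
vertex 2.197 1.916 2.928
vertex 3.72 3.217 2.345
vertex 2.239 3.122 2.125
endloop
endfacet
facet normal -0.029 -0.833 0.553
outer loop
vertex 3.678 2.01 3.148
vertex 2.197 1.916 2.928
vertex 3.841 1.438 2.295
endloop
endfacet
facet normal -0.157 0.551 0.820
outer loop
vertex 3.678 2.01 3.148
vertex 3.72 3.217 2.345
vertex 2.197 1.916 2.928
endloop
endfacet
facet normal 0.029 0.833 -0.553
outer loop
vertex 2.239 3.122 2.125
vertex 3.72 3.217 2.345
vertex 2.402 2.55 1.272
endloop
endfacet
facet normal 0.157 -0.551 -0.820
outer loop
vertex 3.883 2.644 1.492
vertex 3.841 1.438 2.295
vertex 2.402 2.55 1.272
endloop
endfacet
facet normal 0.029 0.832 -0.553
outer loop
vertex 2.402 2.55 1.272
vertex 3.72 3.217 2.345
vertex 3.883 2.644 1.492
endloop
endfacet
facet normal 0.987 0.063 0.146
outer loop
vertex 3.883 2.644 1.492
vertex 3.678 2.01 3.148
vertex 3.841 1.438 2.295
endloop
endfacet
facet normal 0.987 0.063 0.146
outer loop
vertex 3.72 3.217 2.345
vertex 3.678 2.01 3.148
vertex 3.883 2.644 1.492
endloop
endfacet
facet normal 0.348 -0.594 -0.725
outer loop
vertex 2.143 -2.083 2.657
vertex 1.64 -1.83 2.208
vertex 2.314 -1.64 2.376
endloop
endfacet
facet normal 0.885 -0.047 0.464
outer loop
vertex 2.143 -2.083 2.657
vertex 2.314 -1.64 2.376
vertex 1.603 -1.162 3.781
endloop
endfacet
facet normal 0.885 -0.047 0.464
outer loop
vertex 1.603 -1.162 3.781
vertex 2.314 -1.64 2.376
vertex 1.774 -0.72 3.5
endloop
endfacet
facet normal -0.348 0.595 0.724
outer loop
vertex 1.603 -1.162 3.781
vertex 1.774 -0.72 3.5
vertex 1.1 -0.91 3.332
endloop
endfacet
facet normal 0.348 -0.594 -0.725
outer loop
vertex 2.314 -1.64 2.376
vertex 1.64 -1.83 2.208
vertex 2.09 -1.309 1.997
endloop
endfacet
facet normal 0.844 0.535 -0.032
outer loop
vertex 2.314 -1.64 2.376
vertex 2.09 -1.309 1.997
vertex 1.774 -0.72 3.5
endloop
endfacet
facet normal 0.844 0.535 -0.032
outer loop
vertex 1.774 -0.72 3.5
vertex 2.09 -1.309 1.997
vertex 1.549 -0.388 3.121
endloop
endfacet
facet normal -0.348 0.593 0.726
outer loop
vertex 1.774 -0.72 3.5
vertex 1.549 -0.388 3.121
vertex 1.1 -0.91 3.332
endloop
endfacet
facet normal 0.347 -0.594 -0.726
outer loop
vertex 2.09 -1.309 1.997
vertex 1.64 -1.83 2.208
vertex 1.602 -1.283 1.742
endloop
endfacet
facet normal 0.309 0.803 -0.509
outer loop
vertex 2.09 -1.309 1.997
vertex 1.602 -1.283 1.742
vertex 1.549 -0.388 3.121
endloop
endfacet
facet normal 0.309 0.803 -0.509
outer loop
vertex 1.549 -0.388 3.121
vertex 1.602 -1.283 1.742
vertex 1.062 -0.363 2.865
endloop
endfacet
facet normal -0.350 0.594 0.724
outer loop
vertex 1.549 -0.388 3.121
vertex 1.062 -0.363 2.865
vertex 1.1 -0.91 3.332
endloop
endfacet
facet normal 0.350 -0.593 -0.725
outer loop
vertex 1.602 -1.283 1.742
vertex 1.64 -1.83 2.208
vertex 1.137 -1.578 1.759
endloop
endfacet
facet normal -0.407 0.601 -0.688
outer loop
vertex 1.602 -1.283 1.742
vertex 1.137 -1.578 1.759
vertex 1.062 -0.363 2.865
endloop
endfacet
facet normal -0.407 0.601 -0.688
outer loop
vertex 1.062 -0.363 2.865
vertex 1.137 -1.578 1.759
vertex 0.597 -0.657 2.883
endloop
endfacet
facet normal -0.348 0.595 0.725
outer loop
vertex 1.062 -0.363 2.865
vertex 0.597 -0.657 2.883
vertex 1.1 -0.91 3.332
endloop
endfacet
facet normal 0.348 -0.595 -0.724
outer loop
vertex 1.137 -1.578 1.759
vertex 1.64 -1.83 2.208
vertex 0.966 -2.02 2.04
endloop
endfacet
facet normal -0.885 0.047 -0.464
outer loop
vertex 1.137 -1.578 1.759
vertex 0.966 -2.02 2.04
vertex 0.597 -0.657 2.883
endloop
endfacet
facet normal -0.885 0.047 -0.464
outer loop
vertex 0.597 -0.657 2.883
vertex 0.966 -2.02 2.04
vertex 0.426 -1.1 3.164
endloop
endfacet
facet normal -0.348 0.594 0.725
outer loop
vertex 0.597 -0.657 2.883
vertex 0.426 -1.1 3.164
vertex 1.1 -0.91 3.332
endloop
endfacet
facet normal 0.348 -0.593 -0.726
outer loop
vertex 0.966 -2.02 2.04
vertex 1.64 -1.83 2.208
vertex 1.191 -2.352 2.419
endloop
endfacet
facet normal -0.844 -0.535 0.032
outer loop
vertex 0.966 -2.02 2.04
vertex 1.191 -2.352 2.419
vertex 0.426 -1.1 3.164
endloop
endfacet
facet normal -0.844 -0.535 0.032
outer loop
vertex 0.426 -1.1 3.164
vertex 1.191 -2.352 2.419
vertex 0.65 -1.431 3.543
endloop
endfacet
facet normal -0.348 0.594 0.725
outer loop
vertex 0.426 -1.1 3.164
vertex 0.65 -1.431 3.543
vertex 1.1 -0.91 3.332
endloop
endfacet
facet normal 0.350 -0.594 -0.724
outer loop
vertex 1.191 -2.352 2.419
vertex 1.64 -1.83 2.208
vertex 1.678 -2.377 2.675
endloop
endfacet
facet normal -0.309 -0.803 0.509
outer loop
vertex 1.191 -2.352 2.419
vertex 1.678 -2.377 2.675
vertex 0.65 -1.431 3.543
endloop
endfacet
facet normal -0.309 -0.803 0.509
outer loop
vertex 0.65 -1.431 3.543
vertex 1.678 -2.377 2.675
vertex 1.138 -1.457 3.798
endloop
endfacet
facet normal -0.347 0.594 0.726
outer loop
vertex 0.65 -1.431 3.543
vertex 1.138 -1.457 3.798
vertex 1.1 -0.91 3.332
endloop
endfacet
facet normal 0.348 -0.595 -0.725
outer loop
vertex 1.678 -2.377 2.675
vertex 1.64 -1.83 2.208
vertex 2.143 -2.083 2.657
endloop
endfacet
facet normal 0.407 -0.601 0.688
outer loop
vertex 1.678 -2.377 2.675
vertex 2.143 -2.083 2.657
vertex 1.138 -1.457 3.798
endloop
endfacet
facet normal 0.407 -0.601 0.688
outer loop
vertex 1.138 -1.457 3.798
vertex 2.143 -2.083 2.657
vertex 1.603 -1.162 3.781
endloop
endfacet
facet normal -0.350 0.593 0.725
outer loop
vertex 1.138 -1.457 3.798
vertex 1.603 -1.162 3.781
vertex 1.1 -0.91 3.332
endloop
endfacet

endsolid
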